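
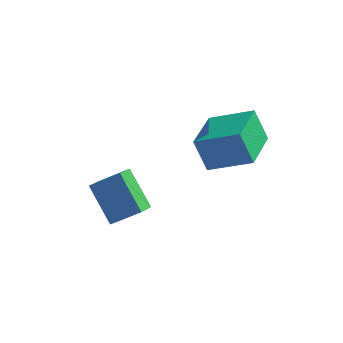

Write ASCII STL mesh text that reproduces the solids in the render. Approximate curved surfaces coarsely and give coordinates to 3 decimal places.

solid 
facet normal -0.584 0.501 0.638
outer loop
vertex -2.335 -0.048 -1.9
vertex -2.208 0.761 -2.419
vertex -3.424 -0.359 -2.653
endloop
endfacet
facet normal -0.132 -0.835 0.535
outer loop
vertex -2.372 -1.261 -3.801
vertex -2.335 -0.048 -1.9
vertex -3.424 -0.359 -2.653
endloop
endfacet
facet normal -0.584 0.501 0.638
outer loop
vertex -3.424 -0.359 -2.653
vertex -2.208 0.761 -2.419
vertex -3.296 0.451 -3.172
endloop
endfacet
facet normal -0.801 -0.228 -0.554
outer loop
vertex -3.296 0.451 -3.172
vertex -2.372 -1.261 -3.801
vertex -3.424 -0.359 -2.653
endloop
endfacet
facet normal 0.801 0.229 0.553
outer loop
vertex -2.335 -0.048 -1.9
vertex -1.156 -0.141 -3.567
vertex -2.208 0.761 -2.419
endloop
endfacet
facet normal -0.133 -0.834 0.535
outer loop
vertex -1.284 -0.951 -3.048
vertex -2.335 -0.048 -1.9
vertex -2.372 -1.261 -3.801
endloop
endfacet
facet normal 0.801 0.228 0.554
outer loop
vertex -1.284 -0.951 -3.048
vertex -1.156 -0.141 -3.567
vertex -2.335 -0.048 -1.9
endloop
endfacet
facet normal 0.132 0.835 -0.535
outer loop
vertex -2.208 0.761 -2.419
vertex -1.156 -0.141 -3.567
vertex -3.296 0.451 -3.172
endloop
endfacet
facet normal -0.801 -0.229 -0.553
outer loop
vertex -2.245 -0.452 -4.32
vertex -2.372 -1.261 -3.801
vertex -3.296 0.451 -3.172
endloop
endfacet
facet normal 0.132 0.834 -0.535
outer loop
vertex -3.296 0.451 -3.172
vertex -1.156 -0.141 -3.567
vertex -2.245 -0.452 -4.32
endloop
endfacet
facet normal 0.584 -0.501 -0.638
outer loop
vertex -2.245 -0.452 -4.32
vertex -1.284 -0.951 -3.048
vertex -2.372 -1.261 -3.801
endloop
endfacet
facet normal 0.584 -0.501 -0.638
outer loop
vertex -1.156 -0.141 -3.567
vertex -1.284 -0.951 -3.048
vertex -2.245 -0.452 -4.32
endloop
endfacet
facet normal -0.901 -0.061 -0.429
outer loop
vertex 0.301 0.328 0.377
vertex 0.391 2.26 -0.089
vertex 0.9 0.007 -0.836
endloop
endfacet
facet normal -0.045 -0.971 0.235
outer loop
vertex 2.549 0.12 -0.051
vertex 0.301 0.328 0.377
vertex 0.9 0.007 -0.836
endloop
endfacet
facet normal -0.902 -0.062 -0.428
outer loop
vertex 0.9 0.007 -0.836
vertex 0.391 2.26 -0.089
vertex 0.989 1.94 -1.302
endloop
endfacet
facet normal 0.431 -0.230 -0.872
outer loop
vertex 0.989 1.94 -1.302
vertex 2.549 0.12 -0.051
vertex 0.9 0.007 -0.836
endloop
endfacet
facet normal -0.431 0.230 0.872
outer loop
vertex 0.301 0.328 0.377
vertex 2.04 2.373 0.696
vertex 0.391 2.26 -0.089
endloop
endfacet
facet normal -0.045 -0.971 0.234
outer loop
vertex 1.951 0.44 1.162
vertex 0.301 0.328 0.377
vertex 2.549 0.12 -0.051
endloop
endfacet
facet normal -0.431 0.230 0.873
outer loop
vertex 1.951 0.44 1.162
vertex 2.04 2.373 0.696
vertex 0.301 0.328 0.377
endloop
endfacet
facet normal 0.045 0.971 -0.234
outer loop
vertex 0.391 2.26 -0.089
vertex 2.04 2.373 0.696
vertex 0.989 1.94 -1.302
endloop
endfacet
facet normal 0.431 -0.231 -0.873
outer loop
vertex 2.639 2.052 -0.517
vertex 2.549 0.12 -0.051
vertex 0.989 1.94 -1.302
endloop
endfacet
facet normal 0.046 0.971 -0.234
outer loop
vertex 0.989 1.94 -1.302
vertex 2.04 2.373 0.696
vertex 2.639 2.052 -0.517
endloop
endfacet
facet normal 0.902 0.061 0.428
outer loop
vertex 2.639 2.052 -0.517
vertex 1.951 0.44 1.162
vertex 2.549 0.12 -0.051
endloop
endfacet
facet normal 0.901 0.062 0.429
outer loop
vertex 2.04 2.373 0.696
vertex 1.951 0.44 1.162
vertex 2.639 2.052 -0.517
endloop
endfacet

endsolid


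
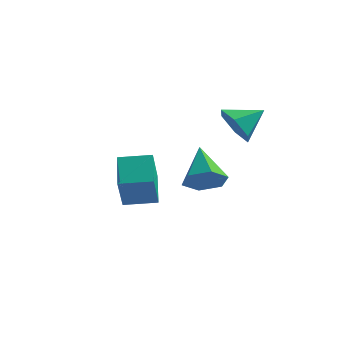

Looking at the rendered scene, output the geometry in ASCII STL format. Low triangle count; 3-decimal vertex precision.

solid 
facet normal 0.387 -0.663 -0.641
outer loop
vertex 1.333 -1.356 1.568
vertex 0.476 -1.62 1.323
vertex 0.899 -0.93 0.865
endloop
endfacet
facet normal 0.592 0.798 0.118
outer loop
vertex 1.333 -1.356 1.568
vertex 0.899 -0.93 0.865
vertex -0.296 -0.3 2.597
endloop
endfacet
facet normal 0.388 -0.663 -0.640
outer loop
vertex 0.899 -0.93 0.865
vertex 0.476 -1.62 1.323
vertex 0.042 -1.194 0.619
endloop
endfacet
facet normal -0.151 0.891 -0.428
outer loop
vertex 0.899 -0.93 0.865
vertex 0.042 -1.194 0.619
vertex -0.296 -0.3 2.597
endloop
endfacet
facet normal 0.387 -0.664 -0.640
outer loop
vertex 0.042 -1.194 0.619
vertex 0.476 -1.62 1.323
vertex -0.382 -1.884 1.078
endloop
endfacet
facet normal -0.888 0.342 -0.306
outer loop
vertex 0.042 -1.194 0.619
vertex -0.382 -1.884 1.078
vertex -0.296 -0.3 2.597
endloop
endfacet
facet normal 0.387 -0.663 -0.641
outer loop
vertex -0.382 -1.884 1.078
vertex 0.476 -1.62 1.323
vertex 0.053 -2.31 1.781
endloop
endfacet
facet normal -0.882 -0.301 0.363
outer loop
vertex -0.382 -1.884 1.078
vertex 0.053 -2.31 1.781
vertex -0.296 -0.3 2.597
endloop
endfacet
facet normal 0.389 -0.663 -0.640
outer loop
vertex 0.053 -2.31 1.781
vertex 0.476 -1.62 1.323
vertex 0.91 -2.045 2.027
endloop
endfacet
facet normal -0.139 -0.393 0.909
outer loop
vertex 0.053 -2.31 1.781
vertex 0.91 -2.045 2.027
vertex -0.296 -0.3 2.597
endloop
endfacet
facet normal 0.387 -0.664 -0.640
outer loop
vertex 0.91 -2.045 2.027
vertex 0.476 -1.62 1.323
vertex 1.333 -1.356 1.568
endloop
endfacet
facet normal 0.598 0.157 0.786
outer loop
vertex 0.91 -2.045 2.027
vertex 1.333 -1.356 1.568
vertex -0.296 -0.3 2.597
endloop
endfacet
facet normal -0.627 -0.606 -0.489
outer loop
vertex 0.208 3.703 1.677
vertex -0.313 3.513 2.58
vertex -0.608 4.319 1.959
endloop
endfacet
facet normal 0.431 0.779 -0.455
outer loop
vertex 0.208 3.703 1.677
vertex -0.608 4.319 1.959
vertex 0.633 4.427 3.32
endloop
endfacet
facet normal -0.627 -0.606 -0.489
outer loop
vertex -0.608 4.319 1.959
vertex -0.313 3.513 2.58
vertex -1.129 4.129 2.862
endloop
endfacet
facet normal -0.190 0.977 0.096
outer loop
vertex -0.608 4.319 1.959
vertex -1.129 4.129 2.862
vertex 0.633 4.427 3.32
endloop
endfacet
facet normal -0.627 -0.606 -0.490
outer loop
vertex -1.129 4.129 2.862
vertex -0.313 3.513 2.58
vertex -0.835 3.322 3.484
endloop
endfacet
facet normal -0.296 0.513 0.806
outer loop
vertex -1.129 4.129 2.862
vertex -0.835 3.322 3.484
vertex 0.633 4.427 3.32
endloop
endfacet
facet normal -0.627 -0.606 -0.490
outer loop
vertex -0.835 3.322 3.484
vertex -0.313 3.513 2.58
vertex -0.019 2.706 3.202
endloop
endfacet
facet normal 0.220 -0.150 0.964
outer loop
vertex -0.835 3.322 3.484
vertex -0.019 2.706 3.202
vertex 0.633 4.427 3.32
endloop
endfacet
facet normal -0.627 -0.606 -0.489
outer loop
vertex -0.019 2.706 3.202
vertex -0.313 3.513 2.58
vertex 0.502 2.896 2.299
endloop
endfacet
facet normal 0.842 -0.347 0.413
outer loop
vertex -0.019 2.706 3.202
vertex 0.502 2.896 2.299
vertex 0.633 4.427 3.32
endloop
endfacet
facet normal -0.627 -0.606 -0.489
outer loop
vertex 0.502 2.896 2.299
vertex -0.313 3.513 2.58
vertex 0.208 3.703 1.677
endloop
endfacet
facet normal 0.948 0.117 -0.297
outer loop
vertex 0.502 2.896 2.299
vertex 0.208 3.703 1.677
vertex 0.633 4.427 3.32
endloop
endfacet
facet normal -0.925 -0.366 -0.102
outer loop
vertex -4.204 0.49 -0.23
vertex -4.876 1.927 0.703
vertex -4.393 1.391 -1.754
endloop
endfacet
facet normal 0.365 -0.781 -0.507
outer loop
vertex -3.024 1.933 -1.603
vertex -4.204 0.49 -0.23
vertex -4.393 1.391 -1.754
endloop
endfacet
facet normal -0.925 -0.366 -0.102
outer loop
vertex -4.393 1.391 -1.754
vertex -4.876 1.927 0.703
vertex -5.065 2.828 -0.82
endloop
endfacet
facet normal -0.106 0.507 -0.856
outer loop
vertex -5.065 2.828 -0.82
vertex -3.024 1.933 -1.603
vertex -4.393 1.391 -1.754
endloop
endfacet
facet normal 0.106 -0.506 0.856
outer loop
vertex -4.204 0.49 -0.23
vertex -3.507 2.469 0.854
vertex -4.876 1.927 0.703
endloop
endfacet
facet normal 0.365 -0.781 -0.507
outer loop
vertex -2.835 1.032 -0.08
vertex -4.204 0.49 -0.23
vertex -3.024 1.933 -1.603
endloop
endfacet
facet normal 0.107 -0.506 0.856
outer loop
vertex -2.835 1.032 -0.08
vertex -3.507 2.469 0.854
vertex -4.204 0.49 -0.23
endloop
endfacet
facet normal -0.365 0.781 0.507
outer loop
vertex -4.876 1.927 0.703
vertex -3.507 2.469 0.854
vertex -5.065 2.828 -0.82
endloop
endfacet
facet normal -0.107 0.506 -0.856
outer loop
vertex -3.696 3.37 -0.67
vertex -3.024 1.933 -1.603
vertex -5.065 2.828 -0.82
endloop
endfacet
facet normal -0.365 0.781 0.507
outer loop
vertex -5.065 2.828 -0.82
vertex -3.507 2.469 0.854
vertex -3.696 3.37 -0.67
endloop
endfacet
facet normal 0.925 0.366 0.102
outer loop
vertex -3.696 3.37 -0.67
vertex -2.835 1.032 -0.08
vertex -3.024 1.933 -1.603
endloop
endfacet
facet normal 0.925 0.366 0.102
outer loop
vertex -3.507 2.469 0.854
vertex -2.835 1.032 -0.08
vertex -3.696 3.37 -0.67
endloop
endfacet

endsolid


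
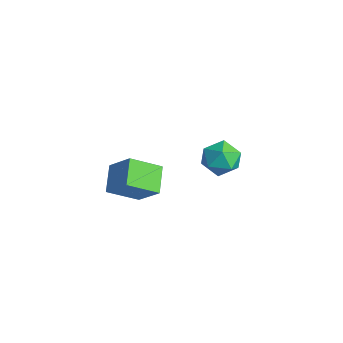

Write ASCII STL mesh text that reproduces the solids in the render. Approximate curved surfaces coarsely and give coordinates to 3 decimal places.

solid 
facet normal -0.159 0.848 0.506
outer loop
vertex -1.951 2.561 1.635
vertex -1.932 2.208 2.232
vertex -1.348 2.475 1.968
endloop
endfacet
facet normal 0.195 0.976 -0.101
outer loop
vertex -1.951 2.561 1.635
vertex -1.348 2.475 1.968
vertex -1.375 2.409 1.278
endloop
endfacet
facet normal -0.204 0.738 -0.643
outer loop
vertex -1.951 2.561 1.635
vertex -1.375 2.409 1.278
vertex -1.975 2.101 1.115
endloop
endfacet
facet normal -0.805 0.463 -0.372
outer loop
vertex -1.951 2.561 1.635
vertex -1.975 2.101 1.115
vertex -2.319 1.977 1.705
endloop
endfacet
facet normal -0.777 0.530 0.338
outer loop
vertex -1.951 2.561 1.635
vertex -2.319 1.977 1.705
vertex -1.932 2.208 2.232
endloop
endfacet
facet normal 0.799 0.595 -0.088
outer loop
vertex -1.375 2.409 1.278
vertex -1.348 2.475 1.968
vertex -1.001 1.963 1.655
endloop
endfacet
facet normal 0.225 0.390 0.893
outer loop
vertex -1.348 2.475 1.968
vertex -1.932 2.208 2.232
vertex -1.345 1.839 2.245
endloop
endfacet
facet normal -0.773 -0.123 0.622
outer loop
vertex -1.932 2.208 2.232
vertex -2.319 1.977 1.705
vertex -1.945 1.531 2.082
endloop
endfacet
facet normal -0.818 -0.233 -0.526
outer loop
vertex -2.319 1.977 1.705
vertex -1.975 2.101 1.115
vertex -1.972 1.465 1.392
endloop
endfacet
facet normal 0.154 0.211 -0.965
outer loop
vertex -1.975 2.101 1.115
vertex -1.375 2.409 1.278
vertex -1.388 1.732 1.128
endloop
endfacet
facet normal 0.805 -0.463 0.372
outer loop
vertex -1.369 1.379 1.725
vertex -1.001 1.963 1.655
vertex -1.345 1.839 2.245
endloop
endfacet
facet normal 0.204 -0.738 0.643
outer loop
vertex -1.369 1.379 1.725
vertex -1.345 1.839 2.245
vertex -1.945 1.531 2.082
endloop
endfacet
facet normal -0.195 -0.976 0.101
outer loop
vertex -1.369 1.379 1.725
vertex -1.945 1.531 2.082
vertex -1.972 1.465 1.392
endloop
endfacet
facet normal 0.159 -0.848 -0.506
outer loop
vertex -1.369 1.379 1.725
vertex -1.972 1.465 1.392
vertex -1.388 1.732 1.128
endloop
endfacet
facet normal 0.777 -0.530 -0.338
outer loop
vertex -1.369 1.379 1.725
vertex -1.388 1.732 1.128
vertex -1.001 1.963 1.655
endloop
endfacet
facet normal 0.818 0.233 0.526
outer loop
vertex -1.345 1.839 2.245
vertex -1.001 1.963 1.655
vertex -1.348 2.475 1.968
endloop
endfacet
facet normal -0.154 -0.211 0.965
outer loop
vertex -1.945 1.531 2.082
vertex -1.345 1.839 2.245
vertex -1.932 2.208 2.232
endloop
endfacet
facet normal -0.799 -0.595 0.088
outer loop
vertex -1.972 1.465 1.392
vertex -1.945 1.531 2.082
vertex -2.319 1.977 1.705
endloop
endfacet
facet normal -0.225 -0.390 -0.893
outer loop
vertex -1.388 1.732 1.128
vertex -1.972 1.465 1.392
vertex -1.975 2.101 1.115
endloop
endfacet
facet normal 0.773 0.123 -0.622
outer loop
vertex -1.001 1.963 1.655
vertex -1.388 1.732 1.128
vertex -1.375 2.409 1.278
endloop
endfacet
facet normal -0.672 -0.284 -0.684
outer loop
vertex -0.588 -2.314 2.575
vertex -1.28 -1.871 3.071
vertex -0.399 -1.374 1.998
endloop
endfacet
facet normal 0.721 -0.462 -0.516
outer loop
vertex 0.32 -1.069 2.729
vertex -0.588 -2.314 2.575
vertex -0.399 -1.374 1.998
endloop
endfacet
facet normal -0.672 -0.285 -0.684
outer loop
vertex -0.399 -1.374 1.998
vertex -1.28 -1.871 3.071
vertex -1.091 -0.93 2.493
endloop
endfacet
facet normal 0.169 0.839 -0.517
outer loop
vertex -1.091 -0.93 2.493
vertex 0.32 -1.069 2.729
vertex -0.399 -1.374 1.998
endloop
endfacet
facet normal -0.168 -0.840 0.516
outer loop
vertex -0.588 -2.314 2.575
vertex -0.561 -1.566 3.802
vertex -1.28 -1.871 3.071
endloop
endfacet
facet normal 0.721 -0.462 -0.516
outer loop
vertex 0.131 -2.01 3.307
vertex -0.588 -2.314 2.575
vertex 0.32 -1.069 2.729
endloop
endfacet
facet normal -0.170 -0.840 0.516
outer loop
vertex 0.131 -2.01 3.307
vertex -0.561 -1.566 3.802
vertex -0.588 -2.314 2.575
endloop
endfacet
facet normal -0.721 0.462 0.516
outer loop
vertex -1.28 -1.871 3.071
vertex -0.561 -1.566 3.802
vertex -1.091 -0.93 2.493
endloop
endfacet
facet normal 0.169 0.840 -0.515
outer loop
vertex -0.372 -0.626 3.225
vertex 0.32 -1.069 2.729
vertex -1.091 -0.93 2.493
endloop
endfacet
facet normal -0.721 0.462 0.516
outer loop
vertex -1.091 -0.93 2.493
vertex -0.561 -1.566 3.802
vertex -0.372 -0.626 3.225
endloop
endfacet
facet normal 0.672 0.285 0.683
outer loop
vertex -0.372 -0.626 3.225
vertex 0.131 -2.01 3.307
vertex 0.32 -1.069 2.729
endloop
endfacet
facet normal 0.672 0.285 0.684
outer loop
vertex -0.561 -1.566 3.802
vertex 0.131 -2.01 3.307
vertex -0.372 -0.626 3.225
endloop
endfacet

endsolid


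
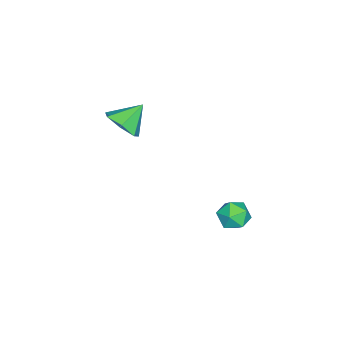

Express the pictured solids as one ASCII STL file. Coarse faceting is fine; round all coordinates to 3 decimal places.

solid 
facet normal 0.331 0.224 0.917
outer loop
vertex 0.547 3.12 -2.411
vertex 0.437 2.269 -2.163
vertex 1.216 2.535 -2.509
endloop
endfacet
facet normal 0.630 0.648 0.428
outer loop
vertex 0.547 3.12 -2.411
vertex 1.216 2.535 -2.509
vertex 1.043 3.129 -3.154
endloop
endfacet
facet normal 0.107 0.991 0.083
outer loop
vertex 0.547 3.12 -2.411
vertex 1.043 3.129 -3.154
vertex 0.156 3.229 -3.207
endloop
endfacet
facet normal -0.516 0.777 0.360
outer loop
vertex 0.547 3.12 -2.411
vertex 0.156 3.229 -3.207
vertex -0.218 2.697 -2.594
endloop
endfacet
facet normal -0.377 0.304 0.875
outer loop
vertex 0.547 3.12 -2.411
vertex -0.218 2.697 -2.594
vertex 0.437 2.269 -2.163
endloop
endfacet
facet normal 0.971 0.235 -0.044
outer loop
vertex 1.043 3.129 -3.154
vertex 1.216 2.535 -2.509
vertex 1.238 2.283 -3.366
endloop
endfacet
facet normal 0.486 -0.451 0.748
outer loop
vertex 1.216 2.535 -2.509
vertex 0.437 2.269 -2.163
vertex 0.864 1.751 -2.753
endloop
endfacet
facet normal -0.658 -0.322 0.680
outer loop
vertex 0.437 2.269 -2.163
vertex -0.218 2.697 -2.594
vertex -0.023 1.851 -2.806
endloop
endfacet
facet normal -0.883 0.444 -0.153
outer loop
vertex -0.218 2.697 -2.594
vertex 0.156 3.229 -3.207
vertex -0.196 2.445 -3.451
endloop
endfacet
facet normal 0.125 0.789 -0.602
outer loop
vertex 0.156 3.229 -3.207
vertex 1.043 3.129 -3.154
vertex 0.583 2.711 -3.797
endloop
endfacet
facet normal 0.516 -0.777 -0.360
outer loop
vertex 0.473 1.86 -3.549
vertex 1.238 2.283 -3.366
vertex 0.864 1.751 -2.753
endloop
endfacet
facet normal -0.107 -0.991 -0.083
outer loop
vertex 0.473 1.86 -3.549
vertex 0.864 1.751 -2.753
vertex -0.023 1.851 -2.806
endloop
endfacet
facet normal -0.630 -0.648 -0.428
outer loop
vertex 0.473 1.86 -3.549
vertex -0.023 1.851 -2.806
vertex -0.196 2.445 -3.451
endloop
endfacet
facet normal -0.331 -0.224 -0.917
outer loop
vertex 0.473 1.86 -3.549
vertex -0.196 2.445 -3.451
vertex 0.583 2.711 -3.797
endloop
endfacet
facet normal 0.377 -0.304 -0.875
outer loop
vertex 0.473 1.86 -3.549
vertex 0.583 2.711 -3.797
vertex 1.238 2.283 -3.366
endloop
endfacet
facet normal 0.883 -0.444 0.153
outer loop
vertex 0.864 1.751 -2.753
vertex 1.238 2.283 -3.366
vertex 1.216 2.535 -2.509
endloop
endfacet
facet normal -0.125 -0.789 0.602
outer loop
vertex -0.023 1.851 -2.806
vertex 0.864 1.751 -2.753
vertex 0.437 2.269 -2.163
endloop
endfacet
facet normal -0.971 -0.235 0.044
outer loop
vertex -0.196 2.445 -3.451
vertex -0.023 1.851 -2.806
vertex -0.218 2.697 -2.594
endloop
endfacet
facet normal -0.486 0.451 -0.748
outer loop
vertex 0.583 2.711 -3.797
vertex -0.196 2.445 -3.451
vertex 0.156 3.229 -3.207
endloop
endfacet
facet normal 0.658 0.322 -0.680
outer loop
vertex 1.238 2.283 -3.366
vertex 0.583 2.711 -3.797
vertex 1.043 3.129 -3.154
endloop
endfacet
facet normal 0.607 -0.455 -0.652
outer loop
vertex -0.246 -4.116 1.447
vertex -0.706 -3.588 0.651
vertex 0.133 -3.305 1.234
endloop
endfacet
facet normal 0.256 0.132 0.958
outer loop
vertex -0.246 -4.116 1.447
vertex 0.133 -3.305 1.234
vertex -1.634 -2.892 1.649
endloop
endfacet
facet normal 0.607 -0.455 -0.652
outer loop
vertex 0.133 -3.305 1.234
vertex -0.706 -3.588 0.651
vertex -0.12 -2.707 0.582
endloop
endfacet
facet normal 0.312 0.757 0.574
outer loop
vertex 0.133 -3.305 1.234
vertex -0.12 -2.707 0.582
vertex -1.634 -2.892 1.649
endloop
endfacet
facet normal 0.607 -0.455 -0.652
outer loop
vertex -0.12 -2.707 0.582
vertex -0.706 -3.588 0.651
vertex -0.814 -2.773 -0.018
endloop
endfacet
facet normal -0.109 0.994 0.017
outer loop
vertex -0.12 -2.707 0.582
vertex -0.814 -2.773 -0.018
vertex -1.634 -2.892 1.649
endloop
endfacet
facet normal 0.606 -0.455 -0.652
outer loop
vertex -0.814 -2.773 -0.018
vertex -0.706 -3.588 0.651
vertex -1.427 -3.452 -0.114
endloop
endfacet
facet normal -0.689 0.663 -0.292
outer loop
vertex -0.814 -2.773 -0.018
vertex -1.427 -3.452 -0.114
vertex -1.634 -2.892 1.649
endloop
endfacet
facet normal 0.606 -0.455 -0.652
outer loop
vertex -1.427 -3.452 -0.114
vertex -0.706 -3.588 0.651
vertex -1.497 -4.233 0.366
endloop
endfacet
facet normal -0.993 0.015 -0.121
outer loop
vertex -1.427 -3.452 -0.114
vertex -1.497 -4.233 0.366
vertex -1.634 -2.892 1.649
endloop
endfacet
facet normal 0.606 -0.455 -0.652
outer loop
vertex -1.497 -4.233 0.366
vertex -0.706 -3.588 0.651
vertex -0.972 -4.529 1.06
endloop
endfacet
facet normal -0.790 -0.464 0.400
outer loop
vertex -1.497 -4.233 0.366
vertex -0.972 -4.529 1.06
vertex -1.634 -2.892 1.649
endloop
endfacet
facet normal 0.606 -0.455 -0.652
outer loop
vertex -0.972 -4.529 1.06
vertex -0.706 -3.588 0.651
vertex -0.246 -4.116 1.447
endloop
endfacet
facet normal -0.235 -0.412 0.880
outer loop
vertex -0.972 -4.529 1.06
vertex -0.246 -4.116 1.447
vertex -1.634 -2.892 1.649
endloop
endfacet

endsolid


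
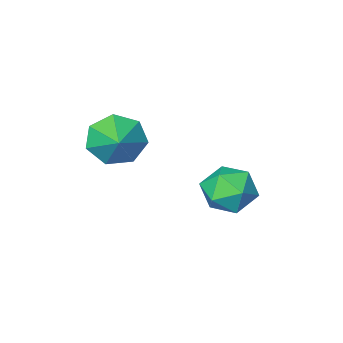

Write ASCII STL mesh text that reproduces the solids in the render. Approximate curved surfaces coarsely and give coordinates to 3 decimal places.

solid 
facet normal -0.533 0.740 0.410
outer loop
vertex -2.886 -1.019 -0.947
vertex -2.728 -1.449 0.034
vertex -2.025 -0.725 -0.359
endloop
endfacet
facet normal -0.204 0.962 -0.182
outer loop
vertex -2.886 -1.019 -0.947
vertex -2.025 -0.725 -0.359
vertex -1.919 -0.904 -1.422
endloop
endfacet
facet normal -0.420 0.549 -0.722
outer loop
vertex -2.886 -1.019 -0.947
vertex -1.919 -0.904 -1.422
vertex -2.557 -1.739 -1.686
endloop
endfacet
facet normal -0.883 0.072 -0.463
outer loop
vertex -2.886 -1.019 -0.947
vertex -2.557 -1.739 -1.686
vertex -3.056 -2.076 -0.786
endloop
endfacet
facet normal -0.953 0.189 0.236
outer loop
vertex -2.886 -1.019 -0.947
vertex -3.056 -2.076 -0.786
vertex -2.728 -1.449 0.034
endloop
endfacet
facet normal 0.498 0.862 -0.095
outer loop
vertex -1.919 -0.904 -1.422
vertex -2.025 -0.725 -0.359
vertex -1.164 -1.264 -0.734
endloop
endfacet
facet normal -0.035 0.503 0.864
outer loop
vertex -2.025 -0.725 -0.359
vertex -2.728 -1.449 0.034
vertex -1.663 -1.601 0.166
endloop
endfacet
facet normal -0.715 -0.387 0.582
outer loop
vertex -2.728 -1.449 0.034
vertex -3.056 -2.076 -0.786
vertex -2.301 -2.436 -0.098
endloop
endfacet
facet normal -0.602 -0.579 -0.550
outer loop
vertex -3.056 -2.076 -0.786
vertex -2.557 -1.739 -1.686
vertex -2.195 -2.615 -1.161
endloop
endfacet
facet normal 0.148 0.194 -0.970
outer loop
vertex -2.557 -1.739 -1.686
vertex -1.919 -0.904 -1.422
vertex -1.492 -1.891 -1.554
endloop
endfacet
facet normal 0.883 -0.072 0.463
outer loop
vertex -1.334 -2.321 -0.573
vertex -1.164 -1.264 -0.734
vertex -1.663 -1.601 0.166
endloop
endfacet
facet normal 0.420 -0.549 0.722
outer loop
vertex -1.334 -2.321 -0.573
vertex -1.663 -1.601 0.166
vertex -2.301 -2.436 -0.098
endloop
endfacet
facet normal 0.204 -0.962 0.182
outer loop
vertex -1.334 -2.321 -0.573
vertex -2.301 -2.436 -0.098
vertex -2.195 -2.615 -1.161
endloop
endfacet
facet normal 0.533 -0.740 -0.410
outer loop
vertex -1.334 -2.321 -0.573
vertex -2.195 -2.615 -1.161
vertex -1.492 -1.891 -1.554
endloop
endfacet
facet normal 0.953 -0.189 -0.236
outer loop
vertex -1.334 -2.321 -0.573
vertex -1.492 -1.891 -1.554
vertex -1.164 -1.264 -0.734
endloop
endfacet
facet normal 0.602 0.579 0.550
outer loop
vertex -1.663 -1.601 0.166
vertex -1.164 -1.264 -0.734
vertex -2.025 -0.725 -0.359
endloop
endfacet
facet normal -0.148 -0.194 0.970
outer loop
vertex -2.301 -2.436 -0.098
vertex -1.663 -1.601 0.166
vertex -2.728 -1.449 0.034
endloop
endfacet
facet normal -0.498 -0.862 0.095
outer loop
vertex -2.195 -2.615 -1.161
vertex -2.301 -2.436 -0.098
vertex -3.056 -2.076 -0.786
endloop
endfacet
facet normal 0.035 -0.503 -0.864
outer loop
vertex -1.492 -1.891 -1.554
vertex -2.195 -2.615 -1.161
vertex -2.557 -1.739 -1.686
endloop
endfacet
facet normal 0.715 0.387 -0.582
outer loop
vertex -1.164 -1.264 -0.734
vertex -1.492 -1.891 -1.554
vertex -1.919 -0.904 -1.422
endloop
endfacet
facet normal -0.377 -0.818 -0.435
outer loop
vertex 2.032 -2.664 1.332
vertex 1.495 -2.882 2.207
vertex 1.196 -2.305 1.382
endloop
endfacet
facet normal 0.324 0.820 -0.471
outer loop
vertex 2.032 -2.664 1.332
vertex 1.196 -2.305 1.382
vertex 1.985 -1.818 2.773
endloop
endfacet
facet normal -0.378 -0.817 -0.435
outer loop
vertex 1.196 -2.305 1.382
vertex 1.495 -2.882 2.207
vertex 0.585 -2.38 2.054
endloop
endfacet
facet normal -0.294 0.942 -0.163
outer loop
vertex 1.196 -2.305 1.382
vertex 0.585 -2.38 2.054
vertex 1.985 -1.818 2.773
endloop
endfacet
facet normal -0.378 -0.817 -0.435
outer loop
vertex 0.585 -2.38 2.054
vertex 1.495 -2.882 2.207
vertex 0.659 -2.833 2.841
endloop
endfacet
facet normal -0.524 0.716 0.461
outer loop
vertex 0.585 -2.38 2.054
vertex 0.659 -2.833 2.841
vertex 1.985 -1.818 2.773
endloop
endfacet
facet normal -0.377 -0.818 -0.434
outer loop
vertex 0.659 -2.833 2.841
vertex 1.495 -2.882 2.207
vertex 1.363 -3.322 3.151
endloop
endfacet
facet normal -0.192 0.313 0.930
outer loop
vertex 0.659 -2.833 2.841
vertex 1.363 -3.322 3.151
vertex 1.985 -1.818 2.773
endloop
endfacet
facet normal -0.378 -0.818 -0.434
outer loop
vertex 1.363 -3.322 3.151
vertex 1.495 -2.882 2.207
vertex 2.166 -3.48 2.75
endloop
endfacet
facet normal 0.452 0.037 0.891
outer loop
vertex 1.363 -3.322 3.151
vertex 2.166 -3.48 2.75
vertex 1.985 -1.818 2.773
endloop
endfacet
facet normal -0.377 -0.818 -0.435
outer loop
vertex 2.166 -3.48 2.75
vertex 1.495 -2.882 2.207
vertex 2.464 -3.187 1.941
endloop
endfacet
facet normal 0.922 0.095 0.374
outer loop
vertex 2.166 -3.48 2.75
vertex 2.464 -3.187 1.941
vertex 1.985 -1.818 2.773
endloop
endfacet
facet normal -0.377 -0.818 -0.435
outer loop
vertex 2.464 -3.187 1.941
vertex 1.495 -2.882 2.207
vertex 2.032 -2.664 1.332
endloop
endfacet
facet normal 0.865 0.444 -0.232
outer loop
vertex 2.464 -3.187 1.941
vertex 2.032 -2.664 1.332
vertex 1.985 -1.818 2.773
endloop
endfacet

endsolid


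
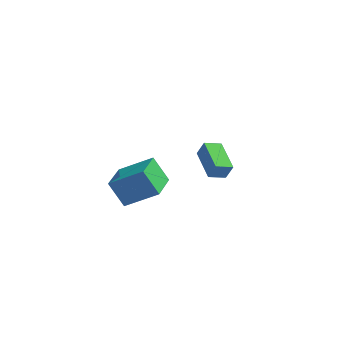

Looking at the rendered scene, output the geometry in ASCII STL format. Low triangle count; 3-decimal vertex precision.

solid 
facet normal -0.754 -0.566 0.335
outer loop
vertex -0.341 1.175 0.621
vertex -1.216 2.526 0.934
vertex -0.652 1.147 -0.127
endloop
endfacet
facet normal 0.534 -0.823 -0.191
outer loop
vertex -0.004 1.634 -0.414
vertex -0.341 1.175 0.621
vertex -0.652 1.147 -0.127
endloop
endfacet
facet normal -0.753 -0.566 0.335
outer loop
vertex -0.652 1.147 -0.127
vertex -1.216 2.526 0.934
vertex -1.527 2.498 0.187
endloop
endfacet
facet normal -0.383 -0.034 -0.923
outer loop
vertex -1.527 2.498 0.187
vertex -0.004 1.634 -0.414
vertex -0.652 1.147 -0.127
endloop
endfacet
facet normal 0.383 0.034 0.923
outer loop
vertex -0.341 1.175 0.621
vertex -0.568 3.013 0.647
vertex -1.216 2.526 0.934
endloop
endfacet
facet normal 0.534 -0.824 -0.191
outer loop
vertex 0.307 1.662 0.333
vertex -0.341 1.175 0.621
vertex -0.004 1.634 -0.414
endloop
endfacet
facet normal 0.384 0.034 0.923
outer loop
vertex 0.307 1.662 0.333
vertex -0.568 3.013 0.647
vertex -0.341 1.175 0.621
endloop
endfacet
facet normal -0.534 0.823 0.191
outer loop
vertex -1.216 2.526 0.934
vertex -0.568 3.013 0.647
vertex -1.527 2.498 0.187
endloop
endfacet
facet normal -0.384 -0.035 -0.923
outer loop
vertex -0.879 2.985 -0.101
vertex -0.004 1.634 -0.414
vertex -1.527 2.498 0.187
endloop
endfacet
facet normal -0.534 0.824 0.191
outer loop
vertex -1.527 2.498 0.187
vertex -0.568 3.013 0.647
vertex -0.879 2.985 -0.101
endloop
endfacet
facet normal 0.754 0.566 -0.335
outer loop
vertex -0.879 2.985 -0.101
vertex 0.307 1.662 0.333
vertex -0.004 1.634 -0.414
endloop
endfacet
facet normal 0.754 0.566 -0.335
outer loop
vertex -0.568 3.013 0.647
vertex 0.307 1.662 0.333
vertex -0.879 2.985 -0.101
endloop
endfacet
facet normal -0.833 -0.133 -0.538
outer loop
vertex -3.497 -3.731 2.744
vertex -3.527 -2.236 2.421
vertex -2.772 -3.947 1.675
endloop
endfacet
facet normal 0.020 -0.977 0.211
outer loop
vertex -1.373 -3.724 2.579
vertex -3.497 -3.731 2.744
vertex -2.772 -3.947 1.675
endloop
endfacet
facet normal -0.832 -0.132 -0.538
outer loop
vertex -2.772 -3.947 1.675
vertex -3.527 -2.236 2.421
vertex -2.801 -2.452 1.352
endloop
endfacet
facet normal 0.554 -0.166 -0.816
outer loop
vertex -2.801 -2.452 1.352
vertex -1.373 -3.724 2.579
vertex -2.772 -3.947 1.675
endloop
endfacet
facet normal -0.554 0.165 0.816
outer loop
vertex -3.497 -3.731 2.744
vertex -2.128 -2.013 3.325
vertex -3.527 -2.236 2.421
endloop
endfacet
facet normal 0.020 -0.977 0.211
outer loop
vertex -2.099 -3.508 3.648
vertex -3.497 -3.731 2.744
vertex -1.373 -3.724 2.579
endloop
endfacet
facet normal -0.554 0.166 0.816
outer loop
vertex -2.099 -3.508 3.648
vertex -2.128 -2.013 3.325
vertex -3.497 -3.731 2.744
endloop
endfacet
facet normal -0.020 0.977 -0.211
outer loop
vertex -3.527 -2.236 2.421
vertex -2.128 -2.013 3.325
vertex -2.801 -2.452 1.352
endloop
endfacet
facet normal 0.554 -0.165 -0.816
outer loop
vertex -1.403 -2.229 2.256
vertex -1.373 -3.724 2.579
vertex -2.801 -2.452 1.352
endloop
endfacet
facet normal -0.020 0.977 -0.211
outer loop
vertex -2.801 -2.452 1.352
vertex -2.128 -2.013 3.325
vertex -1.403 -2.229 2.256
endloop
endfacet
facet normal 0.832 0.133 0.538
outer loop
vertex -1.403 -2.229 2.256
vertex -2.099 -3.508 3.648
vertex -1.373 -3.724 2.579
endloop
endfacet
facet normal 0.833 0.132 0.538
outer loop
vertex -2.128 -2.013 3.325
vertex -2.099 -3.508 3.648
vertex -1.403 -2.229 2.256
endloop
endfacet

endsolid


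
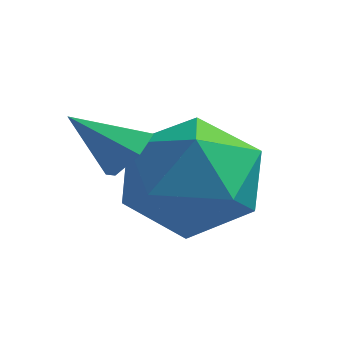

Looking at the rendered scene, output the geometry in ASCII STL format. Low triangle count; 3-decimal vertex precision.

solid 
facet normal 0.701 0.311 -0.642
outer loop
vertex -0.76 -0.809 1.827
vertex -1.08 -0.958 1.405
vertex -1.116 -0.449 1.612
endloop
endfacet
facet normal 0.011 0.521 0.854
outer loop
vertex -0.76 -0.809 1.827
vertex -1.116 -0.449 1.612
vertex -1.9 -1.322 2.155
endloop
endfacet
facet normal 0.701 0.311 -0.642
outer loop
vertex -1.116 -0.449 1.612
vertex -1.08 -0.958 1.405
vertex -1.436 -0.598 1.19
endloop
endfacet
facet normal -0.647 0.726 0.234
outer loop
vertex -1.116 -0.449 1.612
vertex -1.436 -0.598 1.19
vertex -1.9 -1.322 2.155
endloop
endfacet
facet normal 0.702 0.312 -0.641
outer loop
vertex -1.436 -0.598 1.19
vertex -1.08 -0.958 1.405
vertex -1.399 -1.107 0.983
endloop
endfacet
facet normal -0.922 0.087 -0.378
outer loop
vertex -1.436 -0.598 1.19
vertex -1.399 -1.107 0.983
vertex -1.9 -1.322 2.155
endloop
endfacet
facet normal 0.702 0.312 -0.641
outer loop
vertex -1.399 -1.107 0.983
vertex -1.08 -0.958 1.405
vertex -1.043 -1.466 1.198
endloop
endfacet
facet normal -0.540 -0.756 -0.369
outer loop
vertex -1.399 -1.107 0.983
vertex -1.043 -1.466 1.198
vertex -1.9 -1.322 2.155
endloop
endfacet
facet normal 0.701 0.312 -0.642
outer loop
vertex -1.043 -1.466 1.198
vertex -1.08 -0.958 1.405
vertex -0.723 -1.317 1.62
endloop
endfacet
facet normal 0.118 -0.961 0.250
outer loop
vertex -1.043 -1.466 1.198
vertex -0.723 -1.317 1.62
vertex -1.9 -1.322 2.155
endloop
endfacet
facet normal 0.701 0.312 -0.642
outer loop
vertex -0.723 -1.317 1.62
vertex -1.08 -0.958 1.405
vertex -0.76 -0.809 1.827
endloop
endfacet
facet normal 0.393 -0.322 0.861
outer loop
vertex -0.723 -1.317 1.62
vertex -0.76 -0.809 1.827
vertex -1.9 -1.322 2.155
endloop
endfacet
facet normal 0.349 0.247 0.904
outer loop
vertex -0.727 0.523 1.641
vertex -0.195 -0.582 1.738
vertex 0.425 0.358 1.242
endloop
endfacet
facet normal 0.287 0.824 0.488
outer loop
vertex -0.727 0.523 1.641
vertex 0.425 0.358 1.242
vertex -0.366 1.027 0.578
endloop
endfacet
facet normal -0.393 0.875 0.282
outer loop
vertex -0.727 0.523 1.641
vertex -0.366 1.027 0.578
vertex -1.475 0.501 0.665
endloop
endfacet
facet normal -0.753 0.330 0.570
outer loop
vertex -0.727 0.523 1.641
vertex -1.475 0.501 0.665
vertex -1.369 -0.493 1.381
endloop
endfacet
facet normal -0.294 -0.058 0.954
outer loop
vertex -0.727 0.523 1.641
vertex -1.369 -0.493 1.381
vertex -0.195 -0.582 1.738
endloop
endfacet
facet normal 0.688 0.720 -0.094
outer loop
vertex -0.366 1.027 0.578
vertex 0.425 0.358 1.242
vertex 0.389 0.233 0.019
endloop
endfacet
facet normal 0.787 -0.213 0.579
outer loop
vertex 0.425 0.358 1.242
vertex -0.195 -0.582 1.738
vertex 0.495 -0.761 0.735
endloop
endfacet
facet normal -0.254 -0.707 0.660
outer loop
vertex -0.195 -0.582 1.738
vertex -1.369 -0.493 1.381
vertex -0.614 -1.287 0.822
endloop
endfacet
facet normal -0.996 -0.079 0.037
outer loop
vertex -1.369 -0.493 1.381
vertex -1.475 0.501 0.665
vertex -1.405 -0.618 0.158
endloop
endfacet
facet normal -0.414 0.803 -0.428
outer loop
vertex -1.475 0.501 0.665
vertex -0.366 1.027 0.578
vertex -0.785 0.322 -0.338
endloop
endfacet
facet normal 0.753 -0.330 -0.570
outer loop
vertex -0.253 -0.783 -0.241
vertex 0.389 0.233 0.019
vertex 0.495 -0.761 0.735
endloop
endfacet
facet normal 0.393 -0.875 -0.282
outer loop
vertex -0.253 -0.783 -0.241
vertex 0.495 -0.761 0.735
vertex -0.614 -1.287 0.822
endloop
endfacet
facet normal -0.287 -0.824 -0.488
outer loop
vertex -0.253 -0.783 -0.241
vertex -0.614 -1.287 0.822
vertex -1.405 -0.618 0.158
endloop
endfacet
facet normal -0.349 -0.247 -0.904
outer loop
vertex -0.253 -0.783 -0.241
vertex -1.405 -0.618 0.158
vertex -0.785 0.322 -0.338
endloop
endfacet
facet normal 0.294 0.058 -0.954
outer loop
vertex -0.253 -0.783 -0.241
vertex -0.785 0.322 -0.338
vertex 0.389 0.233 0.019
endloop
endfacet
facet normal 0.996 0.079 -0.037
outer loop
vertex 0.495 -0.761 0.735
vertex 0.389 0.233 0.019
vertex 0.425 0.358 1.242
endloop
endfacet
facet normal 0.414 -0.803 0.428
outer loop
vertex -0.614 -1.287 0.822
vertex 0.495 -0.761 0.735
vertex -0.195 -0.582 1.738
endloop
endfacet
facet normal -0.688 -0.720 0.094
outer loop
vertex -1.405 -0.618 0.158
vertex -0.614 -1.287 0.822
vertex -1.369 -0.493 1.381
endloop
endfacet
facet normal -0.787 0.213 -0.579
outer loop
vertex -0.785 0.322 -0.338
vertex -1.405 -0.618 0.158
vertex -1.475 0.501 0.665
endloop
endfacet
facet normal 0.254 0.707 -0.660
outer loop
vertex 0.389 0.233 0.019
vertex -0.785 0.322 -0.338
vertex -0.366 1.027 0.578
endloop
endfacet

endsolid


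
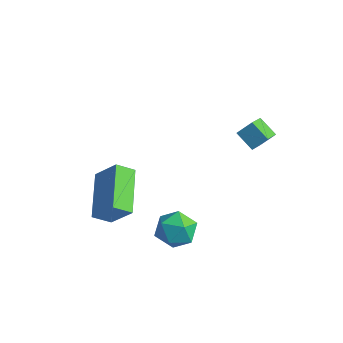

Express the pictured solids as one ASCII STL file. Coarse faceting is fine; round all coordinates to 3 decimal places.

solid 
facet normal 0.171 0.967 -0.190
outer loop
vertex 2.071 -3.136 -0.626
vertex 1.432 -2.9 0.001
vertex 2.315 -3.006 0.257
endloop
endfacet
facet normal 0.760 0.579 -0.295
outer loop
vertex 2.071 -3.136 -0.626
vertex 2.315 -3.006 0.257
vertex 2.669 -3.715 -0.221
endloop
endfacet
facet normal 0.612 0.083 -0.786
outer loop
vertex 2.071 -3.136 -0.626
vertex 2.669 -3.715 -0.221
vertex 2.005 -4.047 -0.773
endloop
endfacet
facet normal -0.069 0.164 -0.984
outer loop
vertex 2.071 -3.136 -0.626
vertex 2.005 -4.047 -0.773
vertex 1.24 -3.544 -0.636
endloop
endfacet
facet normal -0.341 0.710 -0.615
outer loop
vertex 2.071 -3.136 -0.626
vertex 1.24 -3.544 -0.636
vertex 1.432 -2.9 0.001
endloop
endfacet
facet normal 0.917 0.245 0.315
outer loop
vertex 2.669 -3.715 -0.221
vertex 2.315 -3.006 0.257
vertex 2.4 -3.836 0.656
endloop
endfacet
facet normal -0.036 0.873 0.487
outer loop
vertex 2.315 -3.006 0.257
vertex 1.432 -2.9 0.001
vertex 1.635 -3.333 0.793
endloop
endfacet
facet normal -0.866 0.458 -0.202
outer loop
vertex 1.432 -2.9 0.001
vertex 1.24 -3.544 -0.636
vertex 0.971 -3.665 0.241
endloop
endfacet
facet normal -0.424 -0.427 -0.799
outer loop
vertex 1.24 -3.544 -0.636
vertex 2.005 -4.047 -0.773
vertex 1.325 -4.374 -0.237
endloop
endfacet
facet normal 0.677 -0.558 -0.479
outer loop
vertex 2.005 -4.047 -0.773
vertex 2.669 -3.715 -0.221
vertex 2.208 -4.48 0.019
endloop
endfacet
facet normal 0.069 -0.164 0.984
outer loop
vertex 1.569 -4.244 0.646
vertex 2.4 -3.836 0.656
vertex 1.635 -3.333 0.793
endloop
endfacet
facet normal -0.612 -0.083 0.786
outer loop
vertex 1.569 -4.244 0.646
vertex 1.635 -3.333 0.793
vertex 0.971 -3.665 0.241
endloop
endfacet
facet normal -0.760 -0.579 0.295
outer loop
vertex 1.569 -4.244 0.646
vertex 0.971 -3.665 0.241
vertex 1.325 -4.374 -0.237
endloop
endfacet
facet normal -0.171 -0.967 0.190
outer loop
vertex 1.569 -4.244 0.646
vertex 1.325 -4.374 -0.237
vertex 2.208 -4.48 0.019
endloop
endfacet
facet normal 0.341 -0.710 0.615
outer loop
vertex 1.569 -4.244 0.646
vertex 2.208 -4.48 0.019
vertex 2.4 -3.836 0.656
endloop
endfacet
facet normal 0.424 0.427 0.799
outer loop
vertex 1.635 -3.333 0.793
vertex 2.4 -3.836 0.656
vertex 2.315 -3.006 0.257
endloop
endfacet
facet normal -0.677 0.558 0.479
outer loop
vertex 0.971 -3.665 0.241
vertex 1.635 -3.333 0.793
vertex 1.432 -2.9 0.001
endloop
endfacet
facet normal -0.917 -0.245 -0.315
outer loop
vertex 1.325 -4.374 -0.237
vertex 0.971 -3.665 0.241
vertex 1.24 -3.544 -0.636
endloop
endfacet
facet normal 0.036 -0.873 -0.487
outer loop
vertex 2.208 -4.48 0.019
vertex 1.325 -4.374 -0.237
vertex 2.005 -4.047 -0.773
endloop
endfacet
facet normal 0.866 -0.458 0.202
outer loop
vertex 2.4 -3.836 0.656
vertex 2.208 -4.48 0.019
vertex 2.669 -3.715 -0.221
endloop
endfacet
facet normal -0.841 0.002 0.542
outer loop
vertex 1.353 0.317 3.034
vertex 1.726 0.802 3.611
vertex 1.002 1.241 2.486
endloop
endfacet
facet normal -0.445 -0.576 -0.686
outer loop
vertex 1.834 1.238 1.949
vertex 1.353 0.317 3.034
vertex 1.002 1.241 2.486
endloop
endfacet
facet normal -0.840 0.003 0.542
outer loop
vertex 1.002 1.241 2.486
vertex 1.726 0.802 3.611
vertex 1.375 1.725 3.062
endloop
endfacet
facet normal -0.310 0.817 -0.486
outer loop
vertex 1.375 1.725 3.062
vertex 1.834 1.238 1.949
vertex 1.002 1.241 2.486
endloop
endfacet
facet normal 0.311 -0.817 0.486
outer loop
vertex 1.353 0.317 3.034
vertex 2.558 0.799 3.074
vertex 1.726 0.802 3.611
endloop
endfacet
facet normal -0.443 -0.577 -0.686
outer loop
vertex 2.185 0.315 2.498
vertex 1.353 0.317 3.034
vertex 1.834 1.238 1.949
endloop
endfacet
facet normal 0.311 -0.817 0.485
outer loop
vertex 2.185 0.315 2.498
vertex 2.558 0.799 3.074
vertex 1.353 0.317 3.034
endloop
endfacet
facet normal 0.444 0.577 0.685
outer loop
vertex 1.726 0.802 3.611
vertex 2.558 0.799 3.074
vertex 1.375 1.725 3.062
endloop
endfacet
facet normal -0.311 0.817 -0.486
outer loop
vertex 2.207 1.723 2.526
vertex 1.834 1.238 1.949
vertex 1.375 1.725 3.062
endloop
endfacet
facet normal 0.444 0.576 0.687
outer loop
vertex 1.375 1.725 3.062
vertex 2.558 0.799 3.074
vertex 2.207 1.723 2.526
endloop
endfacet
facet normal 0.841 -0.002 -0.541
outer loop
vertex 2.207 1.723 2.526
vertex 2.185 0.315 2.498
vertex 1.834 1.238 1.949
endloop
endfacet
facet normal 0.840 -0.002 -0.542
outer loop
vertex 2.558 0.799 3.074
vertex 2.185 0.315 2.498
vertex 2.207 1.723 2.526
endloop
endfacet
facet normal -0.463 -0.684 0.564
outer loop
vertex -0.62 -4.665 0.458
vertex -1.956 -3.117 1.24
vertex -1.559 -4.926 -0.63
endloop
endfacet
facet normal 0.610 -0.707 -0.357
outer loop
vertex -1.124 -4.283 -1.16
vertex -0.62 -4.665 0.458
vertex -1.559 -4.926 -0.63
endloop
endfacet
facet normal -0.463 -0.684 0.564
outer loop
vertex -1.559 -4.926 -0.63
vertex -1.956 -3.117 1.24
vertex -2.895 -3.378 0.152
endloop
endfacet
facet normal -0.643 -0.179 -0.745
outer loop
vertex -2.895 -3.378 0.152
vertex -1.124 -4.283 -1.16
vertex -1.559 -4.926 -0.63
endloop
endfacet
facet normal 0.643 0.179 0.745
outer loop
vertex -0.62 -4.665 0.458
vertex -1.521 -2.474 0.71
vertex -1.956 -3.117 1.24
endloop
endfacet
facet normal 0.610 -0.707 -0.357
outer loop
vertex -0.185 -4.022 -0.072
vertex -0.62 -4.665 0.458
vertex -1.124 -4.283 -1.16
endloop
endfacet
facet normal 0.643 0.179 0.745
outer loop
vertex -0.185 -4.022 -0.072
vertex -1.521 -2.474 0.71
vertex -0.62 -4.665 0.458
endloop
endfacet
facet normal -0.610 0.707 0.357
outer loop
vertex -1.956 -3.117 1.24
vertex -1.521 -2.474 0.71
vertex -2.895 -3.378 0.152
endloop
endfacet
facet normal -0.643 -0.179 -0.745
outer loop
vertex -2.46 -2.735 -0.378
vertex -1.124 -4.283 -1.16
vertex -2.895 -3.378 0.152
endloop
endfacet
facet normal -0.610 0.707 0.357
outer loop
vertex -2.895 -3.378 0.152
vertex -1.521 -2.474 0.71
vertex -2.46 -2.735 -0.378
endloop
endfacet
facet normal 0.463 0.684 -0.564
outer loop
vertex -2.46 -2.735 -0.378
vertex -0.185 -4.022 -0.072
vertex -1.124 -4.283 -1.16
endloop
endfacet
facet normal 0.463 0.684 -0.564
outer loop
vertex -1.521 -2.474 0.71
vertex -0.185 -4.022 -0.072
vertex -2.46 -2.735 -0.378
endloop
endfacet

endsolid


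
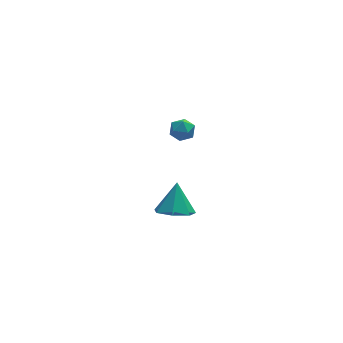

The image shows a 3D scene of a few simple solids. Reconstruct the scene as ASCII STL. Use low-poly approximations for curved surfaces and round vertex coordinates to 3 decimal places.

solid 
facet normal -0.216 -0.538 -0.815
outer loop
vertex 1.312 -3.169 -1.65
vertex 0.593 -3.705 -1.105
vertex 0.471 -2.821 -1.657
endloop
endfacet
facet normal 0.381 0.917 -0.118
outer loop
vertex 1.312 -3.169 -1.65
vertex 0.471 -2.821 -1.657
vertex 0.967 -2.775 0.305
endloop
endfacet
facet normal -0.217 -0.538 -0.814
outer loop
vertex 0.471 -2.821 -1.657
vertex 0.593 -3.705 -1.105
vertex -0.279 -3.138 -1.248
endloop
endfacet
facet normal -0.357 0.932 0.068
outer loop
vertex 0.471 -2.821 -1.657
vertex -0.279 -3.138 -1.248
vertex 0.967 -2.775 0.305
endloop
endfacet
facet normal -0.216 -0.538 -0.815
outer loop
vertex -0.279 -3.138 -1.248
vertex 0.593 -3.705 -1.105
vertex -0.372 -3.883 -0.731
endloop
endfacet
facet normal -0.748 0.439 0.498
outer loop
vertex -0.279 -3.138 -1.248
vertex -0.372 -3.883 -0.731
vertex 0.967 -2.775 0.305
endloop
endfacet
facet normal -0.217 -0.538 -0.815
outer loop
vertex -0.372 -3.883 -0.731
vertex 0.593 -3.705 -1.105
vertex 0.261 -4.494 -0.496
endloop
endfacet
facet normal -0.498 -0.190 0.846
outer loop
vertex -0.372 -3.883 -0.731
vertex 0.261 -4.494 -0.496
vertex 0.967 -2.775 0.305
endloop
endfacet
facet normal -0.216 -0.538 -0.815
outer loop
vertex 0.261 -4.494 -0.496
vertex 0.593 -3.705 -1.105
vertex 1.144 -4.511 -0.719
endloop
endfacet
facet normal 0.206 -0.482 0.852
outer loop
vertex 0.261 -4.494 -0.496
vertex 1.144 -4.511 -0.719
vertex 0.967 -2.775 0.305
endloop
endfacet
facet normal -0.217 -0.538 -0.814
outer loop
vertex 1.144 -4.511 -0.719
vertex 0.593 -3.705 -1.105
vertex 1.612 -3.922 -1.233
endloop
endfacet
facet normal 0.832 -0.216 0.510
outer loop
vertex 1.144 -4.511 -0.719
vertex 1.612 -3.922 -1.233
vertex 0.967 -2.775 0.305
endloop
endfacet
facet normal -0.217 -0.538 -0.815
outer loop
vertex 1.612 -3.922 -1.233
vertex 0.593 -3.705 -1.105
vertex 1.312 -3.169 -1.65
endloop
endfacet
facet normal 0.910 0.406 0.079
outer loop
vertex 1.612 -3.922 -1.233
vertex 1.312 -3.169 -1.65
vertex 0.967 -2.775 0.305
endloop
endfacet
facet normal -0.171 0.965 0.196
outer loop
vertex 2.761 3.983 -1.93
vertex 2.429 3.789 -1.266
vertex 3.183 3.928 -1.292
endloop
endfacet
facet normal 0.417 0.887 -0.199
outer loop
vertex 2.761 3.983 -1.93
vertex 3.183 3.928 -1.292
vertex 3.453 3.652 -1.955
endloop
endfacet
facet normal 0.234 0.550 -0.801
outer loop
vertex 2.761 3.983 -1.93
vertex 3.453 3.652 -1.955
vertex 2.864 3.342 -2.34
endloop
endfacet
facet normal -0.468 0.422 -0.777
outer loop
vertex 2.761 3.983 -1.93
vertex 2.864 3.342 -2.34
vertex 2.232 3.427 -1.913
endloop
endfacet
facet normal -0.718 0.678 -0.161
outer loop
vertex 2.761 3.983 -1.93
vertex 2.232 3.427 -1.913
vertex 2.429 3.789 -1.266
endloop
endfacet
facet normal 0.870 0.467 0.160
outer loop
vertex 3.453 3.652 -1.955
vertex 3.183 3.928 -1.292
vertex 3.548 3.253 -1.307
endloop
endfacet
facet normal -0.082 0.595 0.799
outer loop
vertex 3.183 3.928 -1.292
vertex 2.429 3.789 -1.266
vertex 2.916 3.338 -0.88
endloop
endfacet
facet normal -0.966 0.130 0.222
outer loop
vertex 2.429 3.789 -1.266
vertex 2.232 3.427 -1.913
vertex 2.327 3.028 -1.265
endloop
endfacet
facet normal -0.562 -0.287 -0.775
outer loop
vertex 2.232 3.427 -1.913
vertex 2.864 3.342 -2.34
vertex 2.597 2.752 -1.928
endloop
endfacet
facet normal 0.574 -0.078 -0.815
outer loop
vertex 2.864 3.342 -2.34
vertex 3.453 3.652 -1.955
vertex 3.351 2.891 -1.954
endloop
endfacet
facet normal 0.468 -0.422 0.777
outer loop
vertex 3.019 2.697 -1.29
vertex 3.548 3.253 -1.307
vertex 2.916 3.338 -0.88
endloop
endfacet
facet normal -0.234 -0.550 0.801
outer loop
vertex 3.019 2.697 -1.29
vertex 2.916 3.338 -0.88
vertex 2.327 3.028 -1.265
endloop
endfacet
facet normal -0.417 -0.887 0.199
outer loop
vertex 3.019 2.697 -1.29
vertex 2.327 3.028 -1.265
vertex 2.597 2.752 -1.928
endloop
endfacet
facet normal 0.171 -0.965 -0.196
outer loop
vertex 3.019 2.697 -1.29
vertex 2.597 2.752 -1.928
vertex 3.351 2.891 -1.954
endloop
endfacet
facet normal 0.718 -0.678 0.161
outer loop
vertex 3.019 2.697 -1.29
vertex 3.351 2.891 -1.954
vertex 3.548 3.253 -1.307
endloop
endfacet
facet normal 0.562 0.287 0.775
outer loop
vertex 2.916 3.338 -0.88
vertex 3.548 3.253 -1.307
vertex 3.183 3.928 -1.292
endloop
endfacet
facet normal -0.574 0.078 0.815
outer loop
vertex 2.327 3.028 -1.265
vertex 2.916 3.338 -0.88
vertex 2.429 3.789 -1.266
endloop
endfacet
facet normal -0.870 -0.467 -0.160
outer loop
vertex 2.597 2.752 -1.928
vertex 2.327 3.028 -1.265
vertex 2.232 3.427 -1.913
endloop
endfacet
facet normal 0.082 -0.595 -0.799
outer loop
vertex 3.351 2.891 -1.954
vertex 2.597 2.752 -1.928
vertex 2.864 3.342 -2.34
endloop
endfacet
facet normal 0.966 -0.130 -0.222
outer loop
vertex 3.548 3.253 -1.307
vertex 3.351 2.891 -1.954
vertex 3.453 3.652 -1.955
endloop
endfacet

endsolid


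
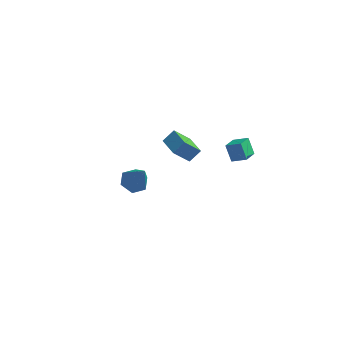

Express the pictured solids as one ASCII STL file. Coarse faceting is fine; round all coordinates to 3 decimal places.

solid 
facet normal -0.430 0.239 -0.871
outer loop
vertex -3.729 0.67 -4.62
vertex -4.261 0.067 -4.523
vertex -4.43 0.805 -4.237
endloop
endfacet
facet normal 0.395 0.807 0.439
outer loop
vertex -3.729 0.67 -4.62
vertex -4.43 0.805 -4.237
vertex -3.479 -0.367 -2.937
endloop
endfacet
facet normal -0.430 0.239 -0.871
outer loop
vertex -4.43 0.805 -4.237
vertex -4.261 0.067 -4.523
vertex -4.962 0.202 -4.14
endloop
endfacet
facet normal -0.424 0.496 0.758
outer loop
vertex -4.43 0.805 -4.237
vertex -4.962 0.202 -4.14
vertex -3.479 -0.367 -2.937
endloop
endfacet
facet normal -0.430 0.238 -0.871
outer loop
vertex -4.962 0.202 -4.14
vertex -4.261 0.067 -4.523
vertex -4.792 -0.537 -4.426
endloop
endfacet
facet normal -0.665 -0.398 0.632
outer loop
vertex -4.962 0.202 -4.14
vertex -4.792 -0.537 -4.426
vertex -3.479 -0.367 -2.937
endloop
endfacet
facet normal -0.429 0.237 -0.871
outer loop
vertex -4.792 -0.537 -4.426
vertex -4.261 0.067 -4.523
vertex -4.091 -0.672 -4.808
endloop
endfacet
facet normal -0.086 -0.978 0.188
outer loop
vertex -4.792 -0.537 -4.426
vertex -4.091 -0.672 -4.808
vertex -3.479 -0.367 -2.937
endloop
endfacet
facet normal -0.428 0.238 -0.872
outer loop
vertex -4.091 -0.672 -4.808
vertex -4.261 0.067 -4.523
vertex -3.559 -0.069 -4.905
endloop
endfacet
facet normal 0.733 -0.668 -0.131
outer loop
vertex -4.091 -0.672 -4.808
vertex -3.559 -0.069 -4.905
vertex -3.479 -0.367 -2.937
endloop
endfacet
facet normal -0.428 0.238 -0.872
outer loop
vertex -3.559 -0.069 -4.905
vertex -4.261 0.067 -4.523
vertex -3.729 0.67 -4.62
endloop
endfacet
facet normal 0.974 0.226 -0.005
outer loop
vertex -3.559 -0.069 -4.905
vertex -3.729 0.67 -4.62
vertex -3.479 -0.367 -2.937
endloop
endfacet
facet normal -0.698 0.712 -0.072
outer loop
vertex -1.42 -3.316 3.046
vertex -0.994 -2.843 3.594
vertex -0.758 -2.767 2.058
endloop
endfacet
facet normal -0.507 -0.563 -0.653
outer loop
vertex 0.094 -3.637 2.146
vertex -1.42 -3.316 3.046
vertex -0.758 -2.767 2.058
endloop
endfacet
facet normal -0.697 0.714 -0.072
outer loop
vertex -0.758 -2.767 2.058
vertex -0.994 -2.843 3.594
vertex -0.331 -2.295 2.606
endloop
endfacet
facet normal 0.505 0.419 -0.754
outer loop
vertex -0.331 -2.295 2.606
vertex 0.094 -3.637 2.146
vertex -0.758 -2.767 2.058
endloop
endfacet
facet normal -0.506 -0.419 0.754
outer loop
vertex -1.42 -3.316 3.046
vertex -0.142 -3.713 3.682
vertex -0.994 -2.843 3.594
endloop
endfacet
facet normal -0.507 -0.563 -0.653
outer loop
vertex -0.569 -4.185 3.134
vertex -1.42 -3.316 3.046
vertex 0.094 -3.637 2.146
endloop
endfacet
facet normal -0.506 -0.419 0.754
outer loop
vertex -0.569 -4.185 3.134
vertex -0.142 -3.713 3.682
vertex -1.42 -3.316 3.046
endloop
endfacet
facet normal 0.507 0.563 0.653
outer loop
vertex -0.994 -2.843 3.594
vertex -0.142 -3.713 3.682
vertex -0.331 -2.295 2.606
endloop
endfacet
facet normal 0.506 0.419 -0.754
outer loop
vertex 0.52 -3.164 2.694
vertex 0.094 -3.637 2.146
vertex -0.331 -2.295 2.606
endloop
endfacet
facet normal 0.507 0.563 0.653
outer loop
vertex -0.331 -2.295 2.606
vertex -0.142 -3.713 3.682
vertex 0.52 -3.164 2.694
endloop
endfacet
facet normal 0.698 -0.713 0.073
outer loop
vertex 0.52 -3.164 2.694
vertex -0.569 -4.185 3.134
vertex 0.094 -3.637 2.146
endloop
endfacet
facet normal 0.697 -0.713 0.071
outer loop
vertex -0.142 -3.713 3.682
vertex -0.569 -4.185 3.134
vertex 0.52 -3.164 2.694
endloop
endfacet
facet normal -0.431 0.339 0.837
outer loop
vertex 1.02 -0.654 0.961
vertex 1.822 -0.642 1.369
vertex 1.154 0.23 0.672
endloop
endfacet
facet normal -0.891 -0.013 -0.454
outer loop
vertex 1.598 -0.118 -0.189
vertex 1.02 -0.654 0.961
vertex 1.154 0.23 0.672
endloop
endfacet
facet normal -0.432 0.338 0.836
outer loop
vertex 1.154 0.23 0.672
vertex 1.822 -0.642 1.369
vertex 1.956 0.242 1.081
endloop
endfacet
facet normal 0.142 0.941 -0.307
outer loop
vertex 1.956 0.242 1.081
vertex 1.598 -0.118 -0.189
vertex 1.154 0.23 0.672
endloop
endfacet
facet normal -0.142 -0.941 0.307
outer loop
vertex 1.02 -0.654 0.961
vertex 2.266 -0.99 0.508
vertex 1.822 -0.642 1.369
endloop
endfacet
facet normal -0.891 -0.013 -0.454
outer loop
vertex 1.464 -1.002 0.099
vertex 1.02 -0.654 0.961
vertex 1.598 -0.118 -0.189
endloop
endfacet
facet normal -0.142 -0.941 0.307
outer loop
vertex 1.464 -1.002 0.099
vertex 2.266 -0.99 0.508
vertex 1.02 -0.654 0.961
endloop
endfacet
facet normal 0.891 0.013 0.454
outer loop
vertex 1.822 -0.642 1.369
vertex 2.266 -0.99 0.508
vertex 1.956 0.242 1.081
endloop
endfacet
facet normal 0.142 0.941 -0.307
outer loop
vertex 2.4 -0.106 0.219
vertex 1.598 -0.118 -0.189
vertex 1.956 0.242 1.081
endloop
endfacet
facet normal 0.891 0.013 0.454
outer loop
vertex 1.956 0.242 1.081
vertex 2.266 -0.99 0.508
vertex 2.4 -0.106 0.219
endloop
endfacet
facet normal 0.431 -0.338 -0.837
outer loop
vertex 2.4 -0.106 0.219
vertex 1.464 -1.002 0.099
vertex 1.598 -0.118 -0.189
endloop
endfacet
facet normal 0.431 -0.339 -0.836
outer loop
vertex 2.266 -0.99 0.508
vertex 1.464 -1.002 0.099
vertex 2.4 -0.106 0.219
endloop
endfacet

endsolid


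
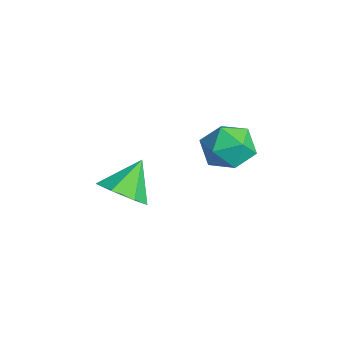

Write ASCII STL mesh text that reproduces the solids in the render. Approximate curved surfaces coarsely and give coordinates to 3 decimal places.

solid 
facet normal 0.373 -0.603 -0.705
outer loop
vertex 0.911 -0.564 -2.952
vertex 0.464 -0.13 -3.559
vertex 1.268 0.023 -3.265
endloop
endfacet
facet normal 0.505 0.146 0.851
outer loop
vertex 0.911 -0.564 -2.952
vertex 1.268 0.023 -3.265
vertex -0.044 0.69 -2.601
endloop
endfacet
facet normal 0.373 -0.603 -0.706
outer loop
vertex 1.268 0.023 -3.265
vertex 0.464 -0.13 -3.559
vertex 1.02 0.495 -3.799
endloop
endfacet
facet normal 0.565 0.731 0.383
outer loop
vertex 1.268 0.023 -3.265
vertex 1.02 0.495 -3.799
vertex -0.044 0.69 -2.601
endloop
endfacet
facet normal 0.373 -0.603 -0.705
outer loop
vertex 1.02 0.495 -3.799
vertex 0.464 -0.13 -3.559
vertex 0.353 0.496 -4.153
endloop
endfacet
facet normal 0.059 0.992 -0.109
outer loop
vertex 1.02 0.495 -3.799
vertex 0.353 0.496 -4.153
vertex -0.044 0.69 -2.601
endloop
endfacet
facet normal 0.373 -0.603 -0.705
outer loop
vertex 0.353 0.496 -4.153
vertex 0.464 -0.13 -3.559
vertex -0.23 0.026 -4.06
endloop
endfacet
facet normal -0.631 0.733 -0.253
outer loop
vertex 0.353 0.496 -4.153
vertex -0.23 0.026 -4.06
vertex -0.044 0.69 -2.601
endloop
endfacet
facet normal 0.374 -0.602 -0.705
outer loop
vertex -0.23 0.026 -4.06
vertex 0.464 -0.13 -3.559
vertex -0.291 -0.562 -3.59
endloop
endfacet
facet normal -0.987 0.149 0.058
outer loop
vertex -0.23 0.026 -4.06
vertex -0.291 -0.562 -3.59
vertex -0.044 0.69 -2.601
endloop
endfacet
facet normal 0.374 -0.602 -0.705
outer loop
vertex -0.291 -0.562 -3.59
vertex 0.464 -0.13 -3.559
vertex 0.217 -0.824 -3.097
endloop
endfacet
facet normal -0.740 -0.321 0.591
outer loop
vertex -0.291 -0.562 -3.59
vertex 0.217 -0.824 -3.097
vertex -0.044 0.69 -2.601
endloop
endfacet
facet normal 0.373 -0.602 -0.706
outer loop
vertex 0.217 -0.824 -3.097
vertex 0.464 -0.13 -3.559
vertex 0.911 -0.564 -2.952
endloop
endfacet
facet normal -0.076 -0.322 0.944
outer loop
vertex 0.217 -0.824 -3.097
vertex 0.911 -0.564 -2.952
vertex -0.044 0.69 -2.601
endloop
endfacet
facet normal 0.206 0.320 0.925
outer loop
vertex -0.156 4.068 -2.12
vertex -0.121 3.182 -1.821
vertex 0.654 3.6 -2.138
endloop
endfacet
facet normal 0.458 0.775 0.436
outer loop
vertex -0.156 4.068 -2.12
vertex 0.654 3.6 -2.138
vertex 0.413 4.147 -2.858
endloop
endfacet
facet normal -0.091 0.995 0.036
outer loop
vertex -0.156 4.068 -2.12
vertex 0.413 4.147 -2.858
vertex -0.51 4.067 -2.986
endloop
endfacet
facet normal -0.681 0.677 0.278
outer loop
vertex -0.156 4.068 -2.12
vertex -0.51 4.067 -2.986
vertex -0.841 3.471 -2.345
endloop
endfacet
facet normal -0.498 0.260 0.827
outer loop
vertex -0.156 4.068 -2.12
vertex -0.841 3.471 -2.345
vertex -0.121 3.182 -1.821
endloop
endfacet
facet normal 0.908 0.418 0.014
outer loop
vertex 0.413 4.147 -2.858
vertex 0.654 3.6 -2.138
vertex 0.801 3.309 -3.015
endloop
endfacet
facet normal 0.501 -0.318 0.805
outer loop
vertex 0.654 3.6 -2.138
vertex -0.121 3.182 -1.821
vertex 0.47 2.713 -2.374
endloop
endfacet
facet normal -0.638 -0.417 0.647
outer loop
vertex -0.121 3.182 -1.821
vertex -0.841 3.471 -2.345
vertex -0.453 2.633 -2.502
endloop
endfacet
facet normal -0.935 0.258 -0.243
outer loop
vertex -0.841 3.471 -2.345
vertex -0.51 4.067 -2.986
vertex -0.694 3.18 -3.222
endloop
endfacet
facet normal 0.021 0.773 -0.634
outer loop
vertex -0.51 4.067 -2.986
vertex 0.413 4.147 -2.858
vertex 0.081 3.598 -3.539
endloop
endfacet
facet normal 0.681 -0.677 -0.278
outer loop
vertex 0.116 2.712 -3.24
vertex 0.801 3.309 -3.015
vertex 0.47 2.713 -2.374
endloop
endfacet
facet normal 0.091 -0.995 -0.036
outer loop
vertex 0.116 2.712 -3.24
vertex 0.47 2.713 -2.374
vertex -0.453 2.633 -2.502
endloop
endfacet
facet normal -0.458 -0.775 -0.436
outer loop
vertex 0.116 2.712 -3.24
vertex -0.453 2.633 -2.502
vertex -0.694 3.18 -3.222
endloop
endfacet
facet normal -0.206 -0.320 -0.925
outer loop
vertex 0.116 2.712 -3.24
vertex -0.694 3.18 -3.222
vertex 0.081 3.598 -3.539
endloop
endfacet
facet normal 0.498 -0.260 -0.827
outer loop
vertex 0.116 2.712 -3.24
vertex 0.081 3.598 -3.539
vertex 0.801 3.309 -3.015
endloop
endfacet
facet normal 0.935 -0.258 0.243
outer loop
vertex 0.47 2.713 -2.374
vertex 0.801 3.309 -3.015
vertex 0.654 3.6 -2.138
endloop
endfacet
facet normal -0.021 -0.773 0.634
outer loop
vertex -0.453 2.633 -2.502
vertex 0.47 2.713 -2.374
vertex -0.121 3.182 -1.821
endloop
endfacet
facet normal -0.908 -0.418 -0.014
outer loop
vertex -0.694 3.18 -3.222
vertex -0.453 2.633 -2.502
vertex -0.841 3.471 -2.345
endloop
endfacet
facet normal -0.501 0.318 -0.805
outer loop
vertex 0.081 3.598 -3.539
vertex -0.694 3.18 -3.222
vertex -0.51 4.067 -2.986
endloop
endfacet
facet normal 0.638 0.417 -0.647
outer loop
vertex 0.801 3.309 -3.015
vertex 0.081 3.598 -3.539
vertex 0.413 4.147 -2.858
endloop
endfacet

endsolid


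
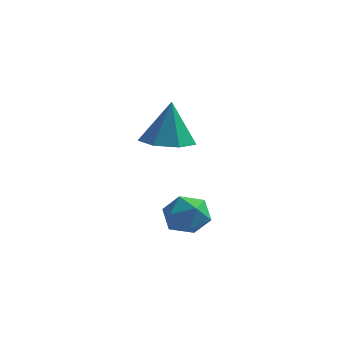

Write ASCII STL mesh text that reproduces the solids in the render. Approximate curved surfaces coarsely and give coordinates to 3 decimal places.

solid 
facet normal -0.045 -0.098 -0.994
outer loop
vertex 2.834 1.22 2.922
vertex 2.028 1.907 2.891
vertex 3.067 2.104 2.824
endloop
endfacet
facet normal 0.881 -0.184 0.436
outer loop
vertex 2.834 1.22 2.922
vertex 3.067 2.104 2.824
vertex 2.112 2.093 4.749
endloop
endfacet
facet normal -0.045 -0.100 -0.994
outer loop
vertex 3.067 2.104 2.824
vertex 2.028 1.907 2.891
vertex 2.517 2.84 2.775
endloop
endfacet
facet normal 0.733 0.572 0.367
outer loop
vertex 3.067 2.104 2.824
vertex 2.517 2.84 2.775
vertex 2.112 2.093 4.749
endloop
endfacet
facet normal -0.046 -0.100 -0.994
outer loop
vertex 2.517 2.84 2.775
vertex 2.028 1.907 2.891
vertex 1.599 2.874 2.814
endloop
endfacet
facet normal 0.050 0.931 0.362
outer loop
vertex 2.517 2.84 2.775
vertex 1.599 2.874 2.814
vertex 2.112 2.093 4.749
endloop
endfacet
facet normal -0.045 -0.099 -0.994
outer loop
vertex 1.599 2.874 2.814
vertex 2.028 1.907 2.891
vertex 1.003 2.18 2.91
endloop
endfacet
facet normal -0.657 0.623 0.425
outer loop
vertex 1.599 2.874 2.814
vertex 1.003 2.18 2.91
vertex 2.112 2.093 4.749
endloop
endfacet
facet normal -0.045 -0.099 -0.994
outer loop
vertex 1.003 2.18 2.91
vertex 2.028 1.907 2.891
vertex 1.179 1.28 2.992
endloop
endfacet
facet normal -0.853 -0.120 0.508
outer loop
vertex 1.003 2.18 2.91
vertex 1.179 1.28 2.992
vertex 2.112 2.093 4.749
endloop
endfacet
facet normal -0.046 -0.099 -0.994
outer loop
vertex 1.179 1.28 2.992
vertex 2.028 1.907 2.891
vertex 1.994 0.853 2.997
endloop
endfacet
facet normal -0.390 -0.739 0.549
outer loop
vertex 1.179 1.28 2.992
vertex 1.994 0.853 2.997
vertex 2.112 2.093 4.749
endloop
endfacet
facet normal -0.046 -0.098 -0.994
outer loop
vertex 1.994 0.853 2.997
vertex 2.028 1.907 2.891
vertex 2.834 1.22 2.922
endloop
endfacet
facet normal 0.381 -0.767 0.517
outer loop
vertex 1.994 0.853 2.997
vertex 2.834 1.22 2.922
vertex 2.112 2.093 4.749
endloop
endfacet
facet normal -0.887 0.462 -0.012
outer loop
vertex 2.539 1.665 -0.829
vertex 2.234 1.098 -0.122
vertex 2.663 1.928 0.083
endloop
endfacet
facet normal -0.366 0.906 -0.212
outer loop
vertex 2.539 1.665 -0.829
vertex 2.663 1.928 0.083
vertex 3.365 2.063 -0.553
endloop
endfacet
facet normal -0.040 0.624 -0.781
outer loop
vertex 2.539 1.665 -0.829
vertex 3.365 2.063 -0.553
vertex 3.369 1.315 -1.151
endloop
endfacet
facet normal -0.360 0.004 -0.933
outer loop
vertex 2.539 1.665 -0.829
vertex 3.369 1.315 -1.151
vertex 2.671 0.719 -0.884
endloop
endfacet
facet normal -0.883 -0.097 -0.459
outer loop
vertex 2.539 1.665 -0.829
vertex 2.671 0.719 -0.884
vertex 2.234 1.098 -0.122
endloop
endfacet
facet normal 0.109 0.941 0.320
outer loop
vertex 3.365 2.063 -0.553
vertex 2.663 1.928 0.083
vertex 3.569 1.741 0.324
endloop
endfacet
facet normal -0.734 0.221 0.642
outer loop
vertex 2.663 1.928 0.083
vertex 2.234 1.098 -0.122
vertex 2.871 1.145 0.591
endloop
endfacet
facet normal -0.729 -0.680 -0.080
outer loop
vertex 2.234 1.098 -0.122
vertex 2.671 0.719 -0.884
vertex 2.875 0.397 -0.007
endloop
endfacet
facet normal 0.118 -0.518 -0.847
outer loop
vertex 2.671 0.719 -0.884
vertex 3.369 1.315 -1.151
vertex 3.577 0.532 -0.643
endloop
endfacet
facet normal 0.637 0.484 -0.601
outer loop
vertex 3.369 1.315 -1.151
vertex 3.365 2.063 -0.553
vertex 4.006 1.362 -0.438
endloop
endfacet
facet normal 0.360 -0.004 0.933
outer loop
vertex 3.701 0.795 0.269
vertex 3.569 1.741 0.324
vertex 2.871 1.145 0.591
endloop
endfacet
facet normal 0.040 -0.624 0.781
outer loop
vertex 3.701 0.795 0.269
vertex 2.871 1.145 0.591
vertex 2.875 0.397 -0.007
endloop
endfacet
facet normal 0.366 -0.906 0.212
outer loop
vertex 3.701 0.795 0.269
vertex 2.875 0.397 -0.007
vertex 3.577 0.532 -0.643
endloop
endfacet
facet normal 0.887 -0.462 0.012
outer loop
vertex 3.701 0.795 0.269
vertex 3.577 0.532 -0.643
vertex 4.006 1.362 -0.438
endloop
endfacet
facet normal 0.883 0.097 0.459
outer loop
vertex 3.701 0.795 0.269
vertex 4.006 1.362 -0.438
vertex 3.569 1.741 0.324
endloop
endfacet
facet normal -0.118 0.518 0.847
outer loop
vertex 2.871 1.145 0.591
vertex 3.569 1.741 0.324
vertex 2.663 1.928 0.083
endloop
endfacet
facet normal -0.637 -0.484 0.601
outer loop
vertex 2.875 0.397 -0.007
vertex 2.871 1.145 0.591
vertex 2.234 1.098 -0.122
endloop
endfacet
facet normal -0.109 -0.941 -0.320
outer loop
vertex 3.577 0.532 -0.643
vertex 2.875 0.397 -0.007
vertex 2.671 0.719 -0.884
endloop
endfacet
facet normal 0.734 -0.221 -0.642
outer loop
vertex 4.006 1.362 -0.438
vertex 3.577 0.532 -0.643
vertex 3.369 1.315 -1.151
endloop
endfacet
facet normal 0.729 0.680 0.080
outer loop
vertex 3.569 1.741 0.324
vertex 4.006 1.362 -0.438
vertex 3.365 2.063 -0.553
endloop
endfacet

endsolid


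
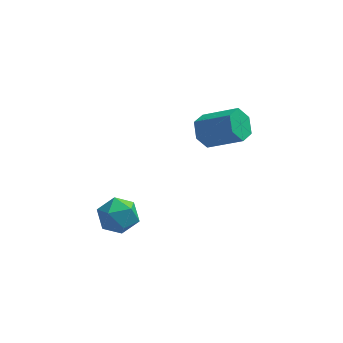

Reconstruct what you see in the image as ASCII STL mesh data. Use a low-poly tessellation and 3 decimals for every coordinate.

solid 
facet normal -0.808 0.271 -0.523
outer loop
vertex 2.703 1.653 -3.219
vertex 2.288 1.593 -2.609
vertex 2.611 2.237 -2.774
endloop
endfacet
facet normal 0.577 0.551 -0.603
outer loop
vertex 2.703 1.653 -3.219
vertex 2.611 2.237 -2.774
vertex 4.027 1.207 -2.36
endloop
endfacet
facet normal 0.576 0.549 -0.605
outer loop
vertex 4.027 1.207 -2.36
vertex 2.611 2.237 -2.774
vertex 3.936 1.792 -1.916
endloop
endfacet
facet normal 0.808 -0.272 0.524
outer loop
vertex 4.027 1.207 -2.36
vertex 3.936 1.792 -1.916
vertex 3.612 1.147 -1.751
endloop
endfacet
facet normal -0.808 0.271 -0.523
outer loop
vertex 2.611 2.237 -2.774
vertex 2.288 1.593 -2.609
vertex 2.196 2.177 -2.164
endloop
endfacet
facet normal 0.181 0.959 0.218
outer loop
vertex 2.611 2.237 -2.774
vertex 2.196 2.177 -2.164
vertex 3.936 1.792 -1.916
endloop
endfacet
facet normal 0.181 0.959 0.218
outer loop
vertex 3.936 1.792 -1.916
vertex 2.196 2.177 -2.164
vertex 3.521 1.732 -1.306
endloop
endfacet
facet normal 0.808 -0.272 0.523
outer loop
vertex 3.936 1.792 -1.916
vertex 3.521 1.732 -1.306
vertex 3.612 1.147 -1.751
endloop
endfacet
facet normal -0.808 0.272 -0.524
outer loop
vertex 2.196 2.177 -2.164
vertex 2.288 1.593 -2.609
vertex 1.873 1.533 -2.0
endloop
endfacet
facet normal -0.396 0.408 0.823
outer loop
vertex 2.196 2.177 -2.164
vertex 1.873 1.533 -2.0
vertex 3.521 1.732 -1.306
endloop
endfacet
facet normal -0.396 0.409 0.822
outer loop
vertex 3.521 1.732 -1.306
vertex 1.873 1.533 -2.0
vertex 3.197 1.087 -1.141
endloop
endfacet
facet normal 0.808 -0.272 0.523
outer loop
vertex 3.521 1.732 -1.306
vertex 3.197 1.087 -1.141
vertex 3.612 1.147 -1.751
endloop
endfacet
facet normal -0.808 0.272 -0.524
outer loop
vertex 1.873 1.533 -2.0
vertex 2.288 1.593 -2.609
vertex 1.964 0.948 -2.444
endloop
endfacet
facet normal -0.577 -0.549 0.605
outer loop
vertex 1.873 1.533 -2.0
vertex 1.964 0.948 -2.444
vertex 3.197 1.087 -1.141
endloop
endfacet
facet normal -0.576 -0.551 0.604
outer loop
vertex 3.197 1.087 -1.141
vertex 1.964 0.948 -2.444
vertex 3.289 0.503 -1.586
endloop
endfacet
facet normal 0.808 -0.271 0.523
outer loop
vertex 3.197 1.087 -1.141
vertex 3.289 0.503 -1.586
vertex 3.612 1.147 -1.751
endloop
endfacet
facet normal -0.808 0.272 -0.523
outer loop
vertex 1.964 0.948 -2.444
vertex 2.288 1.593 -2.609
vertex 2.379 1.008 -3.054
endloop
endfacet
facet normal -0.181 -0.959 -0.218
outer loop
vertex 1.964 0.948 -2.444
vertex 2.379 1.008 -3.054
vertex 3.289 0.503 -1.586
endloop
endfacet
facet normal -0.181 -0.959 -0.218
outer loop
vertex 3.289 0.503 -1.586
vertex 2.379 1.008 -3.054
vertex 3.704 0.563 -2.196
endloop
endfacet
facet normal 0.808 -0.271 0.523
outer loop
vertex 3.289 0.503 -1.586
vertex 3.704 0.563 -2.196
vertex 3.612 1.147 -1.751
endloop
endfacet
facet normal -0.808 0.272 -0.523
outer loop
vertex 2.379 1.008 -3.054
vertex 2.288 1.593 -2.609
vertex 2.703 1.653 -3.219
endloop
endfacet
facet normal 0.395 -0.409 -0.823
outer loop
vertex 2.379 1.008 -3.054
vertex 2.703 1.653 -3.219
vertex 3.704 0.563 -2.196
endloop
endfacet
facet normal 0.396 -0.408 -0.822
outer loop
vertex 3.704 0.563 -2.196
vertex 2.703 1.653 -3.219
vertex 4.027 1.207 -2.36
endloop
endfacet
facet normal 0.808 -0.272 0.524
outer loop
vertex 3.704 0.563 -2.196
vertex 4.027 1.207 -2.36
vertex 3.612 1.147 -1.751
endloop
endfacet
facet normal 0.089 0.882 0.462
outer loop
vertex -1.009 -2.355 -3.101
vertex -0.918 -2.75 -2.364
vertex -0.242 -2.573 -2.833
endloop
endfacet
facet normal 0.334 0.920 -0.207
outer loop
vertex -1.009 -2.355 -3.101
vertex -0.242 -2.573 -2.833
vertex -0.452 -2.679 -3.641
endloop
endfacet
facet normal -0.198 0.737 -0.647
outer loop
vertex -1.009 -2.355 -3.101
vertex -0.452 -2.679 -3.641
vertex -1.257 -2.922 -3.671
endloop
endfacet
facet normal -0.771 0.587 -0.248
outer loop
vertex -1.009 -2.355 -3.101
vertex -1.257 -2.922 -3.671
vertex -1.544 -2.965 -2.882
endloop
endfacet
facet normal -0.593 0.677 0.436
outer loop
vertex -1.009 -2.355 -3.101
vertex -1.544 -2.965 -2.882
vertex -0.918 -2.75 -2.364
endloop
endfacet
facet normal 0.855 0.437 -0.280
outer loop
vertex -0.452 -2.679 -3.641
vertex -0.242 -2.573 -2.833
vertex -0.016 -3.275 -3.238
endloop
endfacet
facet normal 0.459 0.377 0.804
outer loop
vertex -0.242 -2.573 -2.833
vertex -0.918 -2.75 -2.364
vertex -0.303 -3.318 -2.449
endloop
endfacet
facet normal -0.646 0.043 0.762
outer loop
vertex -0.918 -2.75 -2.364
vertex -1.544 -2.965 -2.882
vertex -1.108 -3.561 -2.479
endloop
endfacet
facet normal -0.933 -0.101 -0.345
outer loop
vertex -1.544 -2.965 -2.882
vertex -1.257 -2.922 -3.671
vertex -1.318 -3.667 -3.287
endloop
endfacet
facet normal -0.006 0.142 -0.990
outer loop
vertex -1.257 -2.922 -3.671
vertex -0.452 -2.679 -3.641
vertex -0.642 -3.49 -3.756
endloop
endfacet
facet normal 0.771 -0.587 0.248
outer loop
vertex -0.551 -3.885 -3.019
vertex -0.016 -3.275 -3.238
vertex -0.303 -3.318 -2.449
endloop
endfacet
facet normal 0.198 -0.737 0.647
outer loop
vertex -0.551 -3.885 -3.019
vertex -0.303 -3.318 -2.449
vertex -1.108 -3.561 -2.479
endloop
endfacet
facet normal -0.334 -0.920 0.207
outer loop
vertex -0.551 -3.885 -3.019
vertex -1.108 -3.561 -2.479
vertex -1.318 -3.667 -3.287
endloop
endfacet
facet normal -0.089 -0.882 -0.462
outer loop
vertex -0.551 -3.885 -3.019
vertex -1.318 -3.667 -3.287
vertex -0.642 -3.49 -3.756
endloop
endfacet
facet normal 0.593 -0.677 -0.436
outer loop
vertex -0.551 -3.885 -3.019
vertex -0.642 -3.49 -3.756
vertex -0.016 -3.275 -3.238
endloop
endfacet
facet normal 0.933 0.101 0.345
outer loop
vertex -0.303 -3.318 -2.449
vertex -0.016 -3.275 -3.238
vertex -0.242 -2.573 -2.833
endloop
endfacet
facet normal 0.006 -0.142 0.990
outer loop
vertex -1.108 -3.561 -2.479
vertex -0.303 -3.318 -2.449
vertex -0.918 -2.75 -2.364
endloop
endfacet
facet normal -0.855 -0.437 0.280
outer loop
vertex -1.318 -3.667 -3.287
vertex -1.108 -3.561 -2.479
vertex -1.544 -2.965 -2.882
endloop
endfacet
facet normal -0.459 -0.377 -0.804
outer loop
vertex -0.642 -3.49 -3.756
vertex -1.318 -3.667 -3.287
vertex -1.257 -2.922 -3.671
endloop
endfacet
facet normal 0.646 -0.043 -0.762
outer loop
vertex -0.016 -3.275 -3.238
vertex -0.642 -3.49 -3.756
vertex -0.452 -2.679 -3.641
endloop
endfacet

endsolid


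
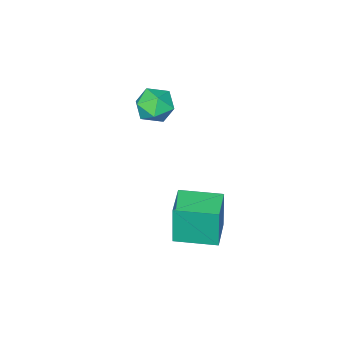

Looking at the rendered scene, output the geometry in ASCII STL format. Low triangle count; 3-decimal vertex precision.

solid 
facet normal -0.261 -0.039 0.965
outer loop
vertex 1.774 -1.888 2.595
vertex 1.045 -2.14 2.388
vertex 1.627 -2.67 2.524
endloop
endfacet
facet normal 0.436 -0.162 0.885
outer loop
vertex 1.774 -1.888 2.595
vertex 1.627 -2.67 2.524
vertex 2.31 -2.366 2.243
endloop
endfacet
facet normal 0.725 0.402 0.558
outer loop
vertex 1.774 -1.888 2.595
vertex 2.31 -2.366 2.243
vertex 2.15 -1.647 1.933
endloop
endfacet
facet normal 0.206 0.876 0.436
outer loop
vertex 1.774 -1.888 2.595
vertex 2.15 -1.647 1.933
vertex 1.368 -1.507 2.022
endloop
endfacet
facet normal -0.404 0.604 0.687
outer loop
vertex 1.774 -1.888 2.595
vertex 1.368 -1.507 2.022
vertex 1.045 -2.14 2.388
endloop
endfacet
facet normal 0.512 -0.727 0.457
outer loop
vertex 2.31 -2.366 2.243
vertex 1.627 -2.67 2.524
vertex 1.912 -2.913 1.818
endloop
endfacet
facet normal -0.617 -0.527 0.585
outer loop
vertex 1.627 -2.67 2.524
vertex 1.045 -2.14 2.388
vertex 1.13 -2.773 1.907
endloop
endfacet
facet normal -0.848 0.512 0.136
outer loop
vertex 1.045 -2.14 2.388
vertex 1.368 -1.507 2.022
vertex 0.97 -2.054 1.597
endloop
endfacet
facet normal 0.140 0.952 -0.271
outer loop
vertex 1.368 -1.507 2.022
vertex 2.15 -1.647 1.933
vertex 1.653 -1.75 1.316
endloop
endfacet
facet normal 0.980 0.187 -0.073
outer loop
vertex 2.15 -1.647 1.933
vertex 2.31 -2.366 2.243
vertex 2.235 -2.28 1.452
endloop
endfacet
facet normal -0.206 -0.876 -0.436
outer loop
vertex 1.506 -2.532 1.245
vertex 1.912 -2.913 1.818
vertex 1.13 -2.773 1.907
endloop
endfacet
facet normal -0.725 -0.402 -0.558
outer loop
vertex 1.506 -2.532 1.245
vertex 1.13 -2.773 1.907
vertex 0.97 -2.054 1.597
endloop
endfacet
facet normal -0.436 0.162 -0.885
outer loop
vertex 1.506 -2.532 1.245
vertex 0.97 -2.054 1.597
vertex 1.653 -1.75 1.316
endloop
endfacet
facet normal 0.261 0.039 -0.965
outer loop
vertex 1.506 -2.532 1.245
vertex 1.653 -1.75 1.316
vertex 2.235 -2.28 1.452
endloop
endfacet
facet normal 0.404 -0.604 -0.687
outer loop
vertex 1.506 -2.532 1.245
vertex 2.235 -2.28 1.452
vertex 1.912 -2.913 1.818
endloop
endfacet
facet normal -0.140 -0.952 0.271
outer loop
vertex 1.13 -2.773 1.907
vertex 1.912 -2.913 1.818
vertex 1.627 -2.67 2.524
endloop
endfacet
facet normal -0.980 -0.187 0.073
outer loop
vertex 0.97 -2.054 1.597
vertex 1.13 -2.773 1.907
vertex 1.045 -2.14 2.388
endloop
endfacet
facet normal -0.512 0.727 -0.457
outer loop
vertex 1.653 -1.75 1.316
vertex 0.97 -2.054 1.597
vertex 1.368 -1.507 2.022
endloop
endfacet
facet normal 0.617 0.527 -0.585
outer loop
vertex 2.235 -2.28 1.452
vertex 1.653 -1.75 1.316
vertex 2.15 -1.647 1.933
endloop
endfacet
facet normal 0.848 -0.512 -0.136
outer loop
vertex 1.912 -2.913 1.818
vertex 2.235 -2.28 1.452
vertex 2.31 -2.366 2.243
endloop
endfacet
facet normal -0.644 0.765 0.004
outer loop
vertex 0.973 0.653 -1.466
vertex 1.921 1.451 -1.428
vertex 1.009 0.692 -3.166
endloop
endfacet
facet normal -0.765 -0.644 -0.031
outer loop
vertex 2.039 -0.531 -3.172
vertex 0.973 0.653 -1.466
vertex 1.009 0.692 -3.166
endloop
endfacet
facet normal -0.645 0.765 0.004
outer loop
vertex 1.009 0.692 -3.166
vertex 1.921 1.451 -1.428
vertex 1.957 1.491 -3.127
endloop
endfacet
facet normal 0.022 0.023 -0.999
outer loop
vertex 1.957 1.491 -3.127
vertex 2.039 -0.531 -3.172
vertex 1.009 0.692 -3.166
endloop
endfacet
facet normal -0.021 -0.023 1.000
outer loop
vertex 0.973 0.653 -1.466
vertex 2.951 0.228 -1.434
vertex 1.921 1.451 -1.428
endloop
endfacet
facet normal -0.765 -0.643 -0.031
outer loop
vertex 2.003 -0.571 -1.473
vertex 0.973 0.653 -1.466
vertex 2.039 -0.531 -3.172
endloop
endfacet
facet normal -0.021 -0.024 0.999
outer loop
vertex 2.003 -0.571 -1.473
vertex 2.951 0.228 -1.434
vertex 0.973 0.653 -1.466
endloop
endfacet
facet normal 0.765 0.644 0.031
outer loop
vertex 1.921 1.451 -1.428
vertex 2.951 0.228 -1.434
vertex 1.957 1.491 -3.127
endloop
endfacet
facet normal 0.021 0.023 -1.000
outer loop
vertex 2.987 0.267 -3.134
vertex 2.039 -0.531 -3.172
vertex 1.957 1.491 -3.127
endloop
endfacet
facet normal 0.765 0.643 0.031
outer loop
vertex 1.957 1.491 -3.127
vertex 2.951 0.228 -1.434
vertex 2.987 0.267 -3.134
endloop
endfacet
facet normal 0.644 -0.765 -0.004
outer loop
vertex 2.987 0.267 -3.134
vertex 2.003 -0.571 -1.473
vertex 2.039 -0.531 -3.172
endloop
endfacet
facet normal 0.645 -0.765 -0.004
outer loop
vertex 2.951 0.228 -1.434
vertex 2.003 -0.571 -1.473
vertex 2.987 0.267 -3.134
endloop
endfacet

endsolid
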